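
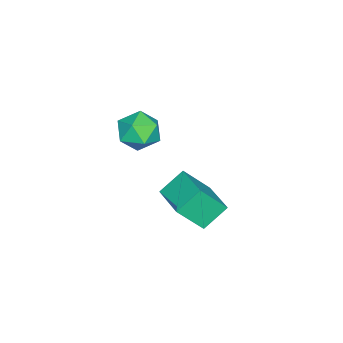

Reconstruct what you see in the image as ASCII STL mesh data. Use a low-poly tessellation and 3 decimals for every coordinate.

solid 
facet normal -0.366 0.533 -0.763
outer loop
vertex -1.062 0.339 -2.357
vertex 0.423 1.818 -2.037
vertex -0.075 -0.432 -3.369
endloop
endfacet
facet normal -0.700 -0.698 -0.151
outer loop
vertex 0.657 -1.498 -1.843
vertex -1.062 0.339 -2.357
vertex -0.075 -0.432 -3.369
endloop
endfacet
facet normal -0.366 0.533 -0.763
outer loop
vertex -0.075 -0.432 -3.369
vertex 0.423 1.818 -2.037
vertex 1.41 1.046 -3.049
endloop
endfacet
facet normal 0.612 -0.479 -0.629
outer loop
vertex 1.41 1.046 -3.049
vertex 0.657 -1.498 -1.843
vertex -0.075 -0.432 -3.369
endloop
endfacet
facet normal -0.613 0.479 0.629
outer loop
vertex -1.062 0.339 -2.357
vertex 1.155 0.752 -0.511
vertex 0.423 1.818 -2.037
endloop
endfacet
facet normal -0.700 -0.698 -0.151
outer loop
vertex -0.33 -0.726 -0.831
vertex -1.062 0.339 -2.357
vertex 0.657 -1.498 -1.843
endloop
endfacet
facet normal -0.613 0.479 0.628
outer loop
vertex -0.33 -0.726 -0.831
vertex 1.155 0.752 -0.511
vertex -1.062 0.339 -2.357
endloop
endfacet
facet normal 0.701 0.697 0.151
outer loop
vertex 0.423 1.818 -2.037
vertex 1.155 0.752 -0.511
vertex 1.41 1.046 -3.049
endloop
endfacet
facet normal 0.613 -0.479 -0.628
outer loop
vertex 2.142 -0.019 -1.523
vertex 0.657 -1.498 -1.843
vertex 1.41 1.046 -3.049
endloop
endfacet
facet normal 0.700 0.698 0.151
outer loop
vertex 1.41 1.046 -3.049
vertex 1.155 0.752 -0.511
vertex 2.142 -0.019 -1.523
endloop
endfacet
facet normal 0.366 -0.533 0.763
outer loop
vertex 2.142 -0.019 -1.523
vertex -0.33 -0.726 -0.831
vertex 0.657 -1.498 -1.843
endloop
endfacet
facet normal 0.366 -0.533 0.763
outer loop
vertex 1.155 0.752 -0.511
vertex -0.33 -0.726 -0.831
vertex 2.142 -0.019 -1.523
endloop
endfacet
facet normal -0.576 0.463 0.674
outer loop
vertex 0.752 -1.522 3.446
vertex 1.23 -2.154 4.289
vertex 1.698 -1.139 3.991
endloop
endfacet
facet normal -0.432 0.893 0.123
outer loop
vertex 0.752 -1.522 3.446
vertex 1.698 -1.139 3.991
vertex 1.606 -1.026 2.844
endloop
endfacet
facet normal -0.667 0.576 -0.472
outer loop
vertex 0.752 -1.522 3.446
vertex 1.606 -1.026 2.844
vertex 1.081 -1.971 2.433
endloop
endfacet
facet normal -0.956 -0.051 -0.288
outer loop
vertex 0.752 -1.522 3.446
vertex 1.081 -1.971 2.433
vertex 0.849 -2.668 3.326
endloop
endfacet
facet normal -0.900 -0.120 0.420
outer loop
vertex 0.752 -1.522 3.446
vertex 0.849 -2.668 3.326
vertex 1.23 -2.154 4.289
endloop
endfacet
facet normal 0.277 0.958 0.072
outer loop
vertex 1.606 -1.026 2.844
vertex 1.698 -1.139 3.991
vertex 2.611 -1.352 3.314
endloop
endfacet
facet normal 0.045 0.262 0.964
outer loop
vertex 1.698 -1.139 3.991
vertex 1.23 -2.154 4.289
vertex 2.379 -2.049 4.207
endloop
endfacet
facet normal -0.480 -0.681 0.553
outer loop
vertex 1.23 -2.154 4.289
vertex 0.849 -2.668 3.326
vertex 1.854 -2.994 3.796
endloop
endfacet
facet normal -0.572 -0.568 -0.592
outer loop
vertex 0.849 -2.668 3.326
vertex 1.081 -1.971 2.433
vertex 1.762 -2.881 2.649
endloop
endfacet
facet normal -0.104 0.445 -0.890
outer loop
vertex 1.081 -1.971 2.433
vertex 1.606 -1.026 2.844
vertex 2.23 -1.866 2.351
endloop
endfacet
facet normal 0.956 0.051 0.288
outer loop
vertex 2.708 -2.498 3.194
vertex 2.611 -1.352 3.314
vertex 2.379 -2.049 4.207
endloop
endfacet
facet normal 0.667 -0.576 0.472
outer loop
vertex 2.708 -2.498 3.194
vertex 2.379 -2.049 4.207
vertex 1.854 -2.994 3.796
endloop
endfacet
facet normal 0.432 -0.893 -0.123
outer loop
vertex 2.708 -2.498 3.194
vertex 1.854 -2.994 3.796
vertex 1.762 -2.881 2.649
endloop
endfacet
facet normal 0.576 -0.463 -0.674
outer loop
vertex 2.708 -2.498 3.194
vertex 1.762 -2.881 2.649
vertex 2.23 -1.866 2.351
endloop
endfacet
facet normal 0.900 0.120 -0.420
outer loop
vertex 2.708 -2.498 3.194
vertex 2.23 -1.866 2.351
vertex 2.611 -1.352 3.314
endloop
endfacet
facet normal 0.572 0.568 0.592
outer loop
vertex 2.379 -2.049 4.207
vertex 2.611 -1.352 3.314
vertex 1.698 -1.139 3.991
endloop
endfacet
facet normal 0.104 -0.445 0.890
outer loop
vertex 1.854 -2.994 3.796
vertex 2.379 -2.049 4.207
vertex 1.23 -2.154 4.289
endloop
endfacet
facet normal -0.277 -0.958 -0.072
outer loop
vertex 1.762 -2.881 2.649
vertex 1.854 -2.994 3.796
vertex 0.849 -2.668 3.326
endloop
endfacet
facet normal -0.045 -0.262 -0.964
outer loop
vertex 2.23 -1.866 2.351
vertex 1.762 -2.881 2.649
vertex 1.081 -1.971 2.433
endloop
endfacet
facet normal 0.480 0.681 -0.553
outer loop
vertex 2.611 -1.352 3.314
vertex 2.23 -1.866 2.351
vertex 1.606 -1.026 2.844
endloop
endfacet

endsolid


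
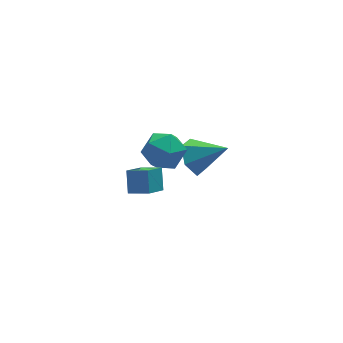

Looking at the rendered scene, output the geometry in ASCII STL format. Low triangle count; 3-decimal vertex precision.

solid 
facet normal -0.192 0.439 0.878
outer loop
vertex 0.855 2.027 0.739
vertex 0.291 1.047 1.106
vertex 1.457 1.169 1.3
endloop
endfacet
facet normal 0.418 0.684 0.598
outer loop
vertex 0.855 2.027 0.739
vertex 1.457 1.169 1.3
vertex 1.932 1.707 0.353
endloop
endfacet
facet normal 0.271 0.962 -0.042
outer loop
vertex 0.855 2.027 0.739
vertex 1.932 1.707 0.353
vertex 1.06 1.918 -0.426
endloop
endfacet
facet normal -0.431 0.888 -0.159
outer loop
vertex 0.855 2.027 0.739
vertex 1.06 1.918 -0.426
vertex 0.046 1.509 0.039
endloop
endfacet
facet normal -0.716 0.565 0.409
outer loop
vertex 0.855 2.027 0.739
vertex 0.046 1.509 0.039
vertex 0.291 1.047 1.106
endloop
endfacet
facet normal 0.855 0.129 0.502
outer loop
vertex 1.932 1.707 0.353
vertex 1.457 1.169 1.3
vertex 2.034 0.531 0.481
endloop
endfacet
facet normal -0.131 -0.268 0.954
outer loop
vertex 1.457 1.169 1.3
vertex 0.291 1.047 1.106
vertex 1.02 0.122 0.946
endloop
endfacet
facet normal -0.978 -0.063 0.197
outer loop
vertex 0.291 1.047 1.106
vertex 0.046 1.509 0.039
vertex 0.148 0.333 0.167
endloop
endfacet
facet normal -0.517 0.460 -0.722
outer loop
vertex 0.046 1.509 0.039
vertex 1.06 1.918 -0.426
vertex 0.623 0.871 -0.78
endloop
endfacet
facet normal 0.617 0.578 -0.534
outer loop
vertex 1.06 1.918 -0.426
vertex 1.932 1.707 0.353
vertex 1.789 0.993 -0.586
endloop
endfacet
facet normal 0.431 -0.888 0.159
outer loop
vertex 1.225 0.013 -0.219
vertex 2.034 0.531 0.481
vertex 1.02 0.122 0.946
endloop
endfacet
facet normal -0.271 -0.962 0.042
outer loop
vertex 1.225 0.013 -0.219
vertex 1.02 0.122 0.946
vertex 0.148 0.333 0.167
endloop
endfacet
facet normal -0.418 -0.684 -0.598
outer loop
vertex 1.225 0.013 -0.219
vertex 0.148 0.333 0.167
vertex 0.623 0.871 -0.78
endloop
endfacet
facet normal 0.192 -0.439 -0.878
outer loop
vertex 1.225 0.013 -0.219
vertex 0.623 0.871 -0.78
vertex 1.789 0.993 -0.586
endloop
endfacet
facet normal 0.716 -0.565 -0.409
outer loop
vertex 1.225 0.013 -0.219
vertex 1.789 0.993 -0.586
vertex 2.034 0.531 0.481
endloop
endfacet
facet normal 0.517 -0.460 0.722
outer loop
vertex 1.02 0.122 0.946
vertex 2.034 0.531 0.481
vertex 1.457 1.169 1.3
endloop
endfacet
facet normal -0.617 -0.578 0.534
outer loop
vertex 0.148 0.333 0.167
vertex 1.02 0.122 0.946
vertex 0.291 1.047 1.106
endloop
endfacet
facet normal -0.855 -0.129 -0.502
outer loop
vertex 0.623 0.871 -0.78
vertex 0.148 0.333 0.167
vertex 0.046 1.509 0.039
endloop
endfacet
facet normal 0.131 0.268 -0.954
outer loop
vertex 1.789 0.993 -0.586
vertex 0.623 0.871 -0.78
vertex 1.06 1.918 -0.426
endloop
endfacet
facet normal 0.978 0.063 -0.197
outer loop
vertex 2.034 0.531 0.481
vertex 1.789 0.993 -0.586
vertex 1.932 1.707 0.353
endloop
endfacet
facet normal -0.714 0.604 -0.353
outer loop
vertex -2.322 -3.563 4.573
vertex -1.46 -2.957 3.865
vertex -2.518 -4.303 3.702
endloop
endfacet
facet normal -0.678 -0.478 0.558
outer loop
vertex -1.76 -4.943 4.075
vertex -2.322 -3.563 4.573
vertex -2.518 -4.303 3.702
endloop
endfacet
facet normal -0.715 0.604 -0.352
outer loop
vertex -2.518 -4.303 3.702
vertex -1.46 -2.957 3.865
vertex -1.656 -3.697 2.993
endloop
endfacet
facet normal -0.169 -0.638 -0.751
outer loop
vertex -1.656 -3.697 2.993
vertex -1.76 -4.943 4.075
vertex -2.518 -4.303 3.702
endloop
endfacet
facet normal 0.169 0.638 0.751
outer loop
vertex -2.322 -3.563 4.573
vertex -0.702 -3.597 4.238
vertex -1.46 -2.957 3.865
endloop
endfacet
facet normal -0.679 -0.478 0.558
outer loop
vertex -1.564 -4.203 4.947
vertex -2.322 -3.563 4.573
vertex -1.76 -4.943 4.075
endloop
endfacet
facet normal 0.169 0.639 0.751
outer loop
vertex -1.564 -4.203 4.947
vertex -0.702 -3.597 4.238
vertex -2.322 -3.563 4.573
endloop
endfacet
facet normal 0.678 0.478 -0.558
outer loop
vertex -1.46 -2.957 3.865
vertex -0.702 -3.597 4.238
vertex -1.656 -3.697 2.993
endloop
endfacet
facet normal -0.168 -0.638 -0.751
outer loop
vertex -0.898 -4.337 3.367
vertex -1.76 -4.943 4.075
vertex -1.656 -3.697 2.993
endloop
endfacet
facet normal 0.679 0.477 -0.558
outer loop
vertex -1.656 -3.697 2.993
vertex -0.702 -3.597 4.238
vertex -0.898 -4.337 3.367
endloop
endfacet
facet normal 0.714 -0.604 0.352
outer loop
vertex -0.898 -4.337 3.367
vertex -1.564 -4.203 4.947
vertex -1.76 -4.943 4.075
endloop
endfacet
facet normal 0.715 -0.604 0.352
outer loop
vertex -0.702 -3.597 4.238
vertex -1.564 -4.203 4.947
vertex -0.898 -4.337 3.367
endloop
endfacet
facet normal -0.715 0.434 -0.548
outer loop
vertex 3.414 1.618 -2.656
vertex 2.855 1.844 -1.748
vertex 3.583 2.559 -2.132
endloop
endfacet
facet normal 0.922 0.049 -0.385
outer loop
vertex 3.414 1.618 -2.656
vertex 3.583 2.559 -2.132
vertex 4.285 0.976 -0.652
endloop
endfacet
facet normal -0.715 0.434 -0.548
outer loop
vertex 3.583 2.559 -2.132
vertex 2.855 1.844 -1.748
vertex 3.024 2.785 -1.223
endloop
endfacet
facet normal 0.735 0.607 0.301
outer loop
vertex 3.583 2.559 -2.132
vertex 3.024 2.785 -1.223
vertex 4.285 0.976 -0.652
endloop
endfacet
facet normal -0.715 0.434 -0.548
outer loop
vertex 3.024 2.785 -1.223
vertex 2.855 1.844 -1.748
vertex 2.296 2.07 -0.84
endloop
endfacet
facet normal 0.118 0.373 0.920
outer loop
vertex 3.024 2.785 -1.223
vertex 2.296 2.07 -0.84
vertex 4.285 0.976 -0.652
endloop
endfacet
facet normal -0.715 0.434 -0.548
outer loop
vertex 2.296 2.07 -0.84
vertex 2.855 1.844 -1.748
vertex 2.127 1.129 -1.364
endloop
endfacet
facet normal -0.311 -0.419 0.853
outer loop
vertex 2.296 2.07 -0.84
vertex 2.127 1.129 -1.364
vertex 4.285 0.976 -0.652
endloop
endfacet
facet normal -0.715 0.434 -0.548
outer loop
vertex 2.127 1.129 -1.364
vertex 2.855 1.844 -1.748
vertex 2.686 0.904 -2.272
endloop
endfacet
facet normal -0.124 -0.978 0.166
outer loop
vertex 2.127 1.129 -1.364
vertex 2.686 0.904 -2.272
vertex 4.285 0.976 -0.652
endloop
endfacet
facet normal -0.715 0.434 -0.548
outer loop
vertex 2.686 0.904 -2.272
vertex 2.855 1.844 -1.748
vertex 3.414 1.618 -2.656
endloop
endfacet
facet normal 0.492 -0.744 -0.452
outer loop
vertex 2.686 0.904 -2.272
vertex 3.414 1.618 -2.656
vertex 4.285 0.976 -0.652
endloop
endfacet

endsolid


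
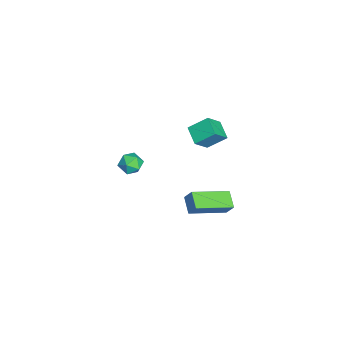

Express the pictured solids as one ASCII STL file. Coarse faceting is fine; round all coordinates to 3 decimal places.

solid 
facet normal -0.269 -0.463 -0.845
outer loop
vertex 3.163 2.5 4.222
vertex 2.306 4.322 3.497
vertex 4.039 2.748 3.807
endloop
endfacet
facet normal 0.401 -0.851 0.338
outer loop
vertex 4.254 3.118 4.483
vertex 3.163 2.5 4.222
vertex 4.039 2.748 3.807
endloop
endfacet
facet normal -0.269 -0.462 -0.845
outer loop
vertex 4.039 2.748 3.807
vertex 2.306 4.322 3.497
vertex 3.181 4.57 3.083
endloop
endfacet
facet normal 0.876 0.248 -0.414
outer loop
vertex 3.181 4.57 3.083
vertex 4.254 3.118 4.483
vertex 4.039 2.748 3.807
endloop
endfacet
facet normal -0.876 -0.247 0.414
outer loop
vertex 3.163 2.5 4.222
vertex 2.521 4.692 4.173
vertex 2.306 4.322 3.497
endloop
endfacet
facet normal 0.401 -0.851 0.338
outer loop
vertex 3.379 2.87 4.897
vertex 3.163 2.5 4.222
vertex 4.254 3.118 4.483
endloop
endfacet
facet normal -0.875 -0.247 0.416
outer loop
vertex 3.379 2.87 4.897
vertex 2.521 4.692 4.173
vertex 3.163 2.5 4.222
endloop
endfacet
facet normal -0.401 0.851 -0.338
outer loop
vertex 2.306 4.322 3.497
vertex 2.521 4.692 4.173
vertex 3.181 4.57 3.083
endloop
endfacet
facet normal 0.876 0.247 -0.415
outer loop
vertex 3.397 4.94 3.758
vertex 4.254 3.118 4.483
vertex 3.181 4.57 3.083
endloop
endfacet
facet normal -0.401 0.851 -0.338
outer loop
vertex 3.181 4.57 3.083
vertex 2.521 4.692 4.173
vertex 3.397 4.94 3.758
endloop
endfacet
facet normal 0.269 0.463 0.845
outer loop
vertex 3.397 4.94 3.758
vertex 3.379 2.87 4.897
vertex 4.254 3.118 4.483
endloop
endfacet
facet normal 0.269 0.462 0.845
outer loop
vertex 2.521 4.692 4.173
vertex 3.379 2.87 4.897
vertex 3.397 4.94 3.758
endloop
endfacet
facet normal -0.391 0.064 0.918
outer loop
vertex -1.123 -0.267 3.459
vertex -0.664 -0.779 3.69
vertex -0.474 -0.08 3.722
endloop
endfacet
facet normal -0.434 0.690 0.580
outer loop
vertex -1.123 -0.267 3.459
vertex -0.474 -0.08 3.722
vertex -0.735 0.252 3.132
endloop
endfacet
facet normal -0.807 0.591 -0.019
outer loop
vertex -1.123 -0.267 3.459
vertex -0.735 0.252 3.132
vertex -1.088 -0.243 2.735
endloop
endfacet
facet normal -0.994 -0.096 -0.051
outer loop
vertex -1.123 -0.267 3.459
vertex -1.088 -0.243 2.735
vertex -1.044 -0.88 3.08
endloop
endfacet
facet normal -0.737 -0.422 0.529
outer loop
vertex -1.123 -0.267 3.459
vertex -1.044 -0.88 3.08
vertex -0.664 -0.779 3.69
endloop
endfacet
facet normal 0.228 0.888 0.399
outer loop
vertex -0.735 0.252 3.132
vertex -0.474 -0.08 3.722
vertex -0.036 0.06 3.16
endloop
endfacet
facet normal 0.298 -0.124 0.946
outer loop
vertex -0.474 -0.08 3.722
vertex -0.664 -0.779 3.69
vertex 0.008 -0.577 3.505
endloop
endfacet
facet normal -0.263 -0.912 0.315
outer loop
vertex -0.664 -0.779 3.69
vertex -1.044 -0.88 3.08
vertex -0.345 -1.072 3.108
endloop
endfacet
facet normal -0.679 -0.385 -0.625
outer loop
vertex -1.044 -0.88 3.08
vertex -1.088 -0.243 2.735
vertex -0.606 -0.74 2.518
endloop
endfacet
facet normal -0.377 0.728 -0.573
outer loop
vertex -1.088 -0.243 2.735
vertex -0.735 0.252 3.132
vertex -0.416 -0.041 2.55
endloop
endfacet
facet normal 0.994 0.096 0.051
outer loop
vertex 0.043 -0.553 2.781
vertex -0.036 0.06 3.16
vertex 0.008 -0.577 3.505
endloop
endfacet
facet normal 0.807 -0.591 0.019
outer loop
vertex 0.043 -0.553 2.781
vertex 0.008 -0.577 3.505
vertex -0.345 -1.072 3.108
endloop
endfacet
facet normal 0.434 -0.690 -0.580
outer loop
vertex 0.043 -0.553 2.781
vertex -0.345 -1.072 3.108
vertex -0.606 -0.74 2.518
endloop
endfacet
facet normal 0.391 -0.064 -0.918
outer loop
vertex 0.043 -0.553 2.781
vertex -0.606 -0.74 2.518
vertex -0.416 -0.041 2.55
endloop
endfacet
facet normal 0.737 0.422 -0.529
outer loop
vertex 0.043 -0.553 2.781
vertex -0.416 -0.041 2.55
vertex -0.036 0.06 3.16
endloop
endfacet
facet normal 0.679 0.385 0.625
outer loop
vertex 0.008 -0.577 3.505
vertex -0.036 0.06 3.16
vertex -0.474 -0.08 3.722
endloop
endfacet
facet normal 0.377 -0.728 0.573
outer loop
vertex -0.345 -1.072 3.108
vertex 0.008 -0.577 3.505
vertex -0.664 -0.779 3.69
endloop
endfacet
facet normal -0.228 -0.888 -0.399
outer loop
vertex -0.606 -0.74 2.518
vertex -0.345 -1.072 3.108
vertex -1.044 -0.88 3.08
endloop
endfacet
facet normal -0.298 0.124 -0.946
outer loop
vertex -0.416 -0.041 2.55
vertex -0.606 -0.74 2.518
vertex -1.088 -0.243 2.735
endloop
endfacet
facet normal 0.263 0.912 -0.315
outer loop
vertex -0.036 0.06 3.16
vertex -0.416 -0.041 2.55
vertex -0.735 0.252 3.132
endloop
endfacet
facet normal -0.509 0.475 -0.718
outer loop
vertex -4.106 2.985 2.529
vertex -4.221 4.026 3.299
vertex -3.13 3.401 2.113
endloop
endfacet
facet normal 0.089 -0.801 -0.592
outer loop
vertex -2.459 2.774 3.061
vertex -4.106 2.985 2.529
vertex -3.13 3.401 2.113
endloop
endfacet
facet normal -0.509 0.475 -0.718
outer loop
vertex -3.13 3.401 2.113
vertex -4.221 4.026 3.299
vertex -3.245 4.442 2.883
endloop
endfacet
facet normal 0.857 0.365 -0.365
outer loop
vertex -3.245 4.442 2.883
vertex -2.459 2.774 3.061
vertex -3.13 3.401 2.113
endloop
endfacet
facet normal -0.857 -0.365 0.365
outer loop
vertex -4.106 2.985 2.529
vertex -3.55 3.399 4.247
vertex -4.221 4.026 3.299
endloop
endfacet
facet normal 0.089 -0.801 -0.592
outer loop
vertex -3.435 2.358 3.477
vertex -4.106 2.985 2.529
vertex -2.459 2.774 3.061
endloop
endfacet
facet normal -0.857 -0.365 0.365
outer loop
vertex -3.435 2.358 3.477
vertex -3.55 3.399 4.247
vertex -4.106 2.985 2.529
endloop
endfacet
facet normal -0.089 0.801 0.592
outer loop
vertex -4.221 4.026 3.299
vertex -3.55 3.399 4.247
vertex -3.245 4.442 2.883
endloop
endfacet
facet normal 0.857 0.365 -0.365
outer loop
vertex -2.574 3.815 3.831
vertex -2.459 2.774 3.061
vertex -3.245 4.442 2.883
endloop
endfacet
facet normal -0.089 0.801 0.592
outer loop
vertex -3.245 4.442 2.883
vertex -3.55 3.399 4.247
vertex -2.574 3.815 3.831
endloop
endfacet
facet normal 0.509 -0.475 0.718
outer loop
vertex -2.574 3.815 3.831
vertex -3.435 2.358 3.477
vertex -2.459 2.774 3.061
endloop
endfacet
facet normal 0.509 -0.475 0.718
outer loop
vertex -3.55 3.399 4.247
vertex -3.435 2.358 3.477
vertex -2.574 3.815 3.831
endloop
endfacet

endsolid


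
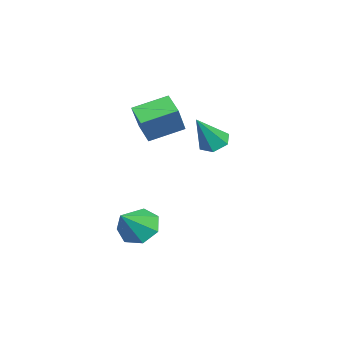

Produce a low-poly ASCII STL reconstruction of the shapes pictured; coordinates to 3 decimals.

solid 
facet normal -0.563 0.102 -0.820
outer loop
vertex -3.915 -3.347 2.035
vertex -4.514 -1.761 2.642
vertex -3.007 -2.792 1.481
endloop
endfacet
facet normal 0.333 -0.881 -0.337
outer loop
vertex -1.966 -2.979 2.998
vertex -3.915 -3.347 2.035
vertex -3.007 -2.792 1.481
endloop
endfacet
facet normal -0.563 0.101 -0.820
outer loop
vertex -3.007 -2.792 1.481
vertex -4.514 -1.761 2.642
vertex -3.606 -1.206 2.087
endloop
endfacet
facet normal 0.757 0.462 -0.462
outer loop
vertex -3.606 -1.206 2.087
vertex -1.966 -2.979 2.998
vertex -3.007 -2.792 1.481
endloop
endfacet
facet normal -0.757 -0.463 0.462
outer loop
vertex -3.915 -3.347 2.035
vertex -3.473 -1.948 4.159
vertex -4.514 -1.761 2.642
endloop
endfacet
facet normal 0.333 -0.881 -0.337
outer loop
vertex -2.874 -3.534 3.553
vertex -3.915 -3.347 2.035
vertex -1.966 -2.979 2.998
endloop
endfacet
facet normal -0.757 -0.462 0.462
outer loop
vertex -2.874 -3.534 3.553
vertex -3.473 -1.948 4.159
vertex -3.915 -3.347 2.035
endloop
endfacet
facet normal -0.333 0.881 0.337
outer loop
vertex -4.514 -1.761 2.642
vertex -3.473 -1.948 4.159
vertex -3.606 -1.206 2.087
endloop
endfacet
facet normal 0.757 0.463 -0.462
outer loop
vertex -2.565 -1.393 3.605
vertex -1.966 -2.979 2.998
vertex -3.606 -1.206 2.087
endloop
endfacet
facet normal -0.333 0.881 0.337
outer loop
vertex -3.606 -1.206 2.087
vertex -3.473 -1.948 4.159
vertex -2.565 -1.393 3.605
endloop
endfacet
facet normal 0.563 -0.101 0.820
outer loop
vertex -2.565 -1.393 3.605
vertex -2.874 -3.534 3.553
vertex -1.966 -2.979 2.998
endloop
endfacet
facet normal 0.562 -0.101 0.821
outer loop
vertex -3.473 -1.948 4.159
vertex -2.874 -3.534 3.553
vertex -2.565 -1.393 3.605
endloop
endfacet
facet normal -0.663 0.342 -0.666
outer loop
vertex 2.077 -3.131 -2.415
vertex 1.61 -2.591 -1.673
vertex 2.38 -2.299 -2.29
endloop
endfacet
facet normal 0.900 -0.277 -0.335
outer loop
vertex 2.077 -3.131 -2.415
vertex 2.38 -2.299 -2.29
vertex 2.77 -3.189 -0.507
endloop
endfacet
facet normal -0.663 0.341 -0.666
outer loop
vertex 2.38 -2.299 -2.29
vertex 1.61 -2.591 -1.673
vertex 2.102 -1.687 -1.7
endloop
endfacet
facet normal 0.912 0.410 0.005
outer loop
vertex 2.38 -2.299 -2.29
vertex 2.102 -1.687 -1.7
vertex 2.77 -3.189 -0.507
endloop
endfacet
facet normal -0.664 0.341 -0.666
outer loop
vertex 2.102 -1.687 -1.7
vertex 1.61 -2.591 -1.673
vertex 1.454 -1.757 -1.09
endloop
endfacet
facet normal 0.471 0.668 0.577
outer loop
vertex 2.102 -1.687 -1.7
vertex 1.454 -1.757 -1.09
vertex 2.77 -3.189 -0.507
endloop
endfacet
facet normal -0.663 0.341 -0.666
outer loop
vertex 1.454 -1.757 -1.09
vertex 1.61 -2.591 -1.673
vertex 0.922 -2.455 -0.918
endloop
endfacet
facet normal -0.091 0.303 0.949
outer loop
vertex 1.454 -1.757 -1.09
vertex 0.922 -2.455 -0.918
vertex 2.77 -3.189 -0.507
endloop
endfacet
facet normal -0.663 0.341 -0.666
outer loop
vertex 0.922 -2.455 -0.918
vertex 1.61 -2.591 -1.673
vertex 0.908 -3.255 -1.314
endloop
endfacet
facet normal -0.350 -0.411 0.842
outer loop
vertex 0.922 -2.455 -0.918
vertex 0.908 -3.255 -1.314
vertex 2.77 -3.189 -0.507
endloop
endfacet
facet normal -0.664 0.342 -0.666
outer loop
vertex 0.908 -3.255 -1.314
vertex 1.61 -2.591 -1.673
vertex 1.422 -3.556 -1.981
endloop
endfacet
facet normal -0.112 -0.935 0.336
outer loop
vertex 0.908 -3.255 -1.314
vertex 1.422 -3.556 -1.981
vertex 2.77 -3.189 -0.507
endloop
endfacet
facet normal -0.663 0.342 -0.666
outer loop
vertex 1.422 -3.556 -1.981
vertex 1.61 -2.591 -1.673
vertex 2.077 -3.131 -2.415
endloop
endfacet
facet normal 0.444 -0.876 -0.188
outer loop
vertex 1.422 -3.556 -1.981
vertex 2.077 -3.131 -2.415
vertex 2.77 -3.189 -0.507
endloop
endfacet
facet normal -0.421 0.365 -0.830
outer loop
vertex -0.377 0.372 2.067
vertex -1.058 0.353 2.404
vertex -0.624 0.975 2.457
endloop
endfacet
facet normal 0.937 0.343 0.063
outer loop
vertex -0.377 0.372 2.067
vertex -0.624 0.975 2.457
vertex -0.242 -0.353 4.016
endloop
endfacet
facet normal -0.420 0.364 -0.831
outer loop
vertex -0.624 0.975 2.457
vertex -1.058 0.353 2.404
vertex -1.306 0.957 2.794
endloop
endfacet
facet normal 0.269 0.765 0.585
outer loop
vertex -0.624 0.975 2.457
vertex -1.306 0.957 2.794
vertex -0.242 -0.353 4.016
endloop
endfacet
facet normal -0.421 0.364 -0.831
outer loop
vertex -1.306 0.957 2.794
vertex -1.058 0.353 2.404
vertex -1.739 0.335 2.741
endloop
endfacet
facet normal -0.533 0.304 0.790
outer loop
vertex -1.306 0.957 2.794
vertex -1.739 0.335 2.741
vertex -0.242 -0.353 4.016
endloop
endfacet
facet normal -0.421 0.364 -0.831
outer loop
vertex -1.739 0.335 2.741
vertex -1.058 0.353 2.404
vertex -1.492 -0.269 2.351
endloop
endfacet
facet normal -0.667 -0.577 0.471
outer loop
vertex -1.739 0.335 2.741
vertex -1.492 -0.269 2.351
vertex -0.242 -0.353 4.016
endloop
endfacet
facet normal -0.421 0.364 -0.831
outer loop
vertex -1.492 -0.269 2.351
vertex -1.058 0.353 2.404
vertex -0.81 -0.25 2.014
endloop
endfacet
facet normal 0.002 -0.999 -0.052
outer loop
vertex -1.492 -0.269 2.351
vertex -0.81 -0.25 2.014
vertex -0.242 -0.353 4.016
endloop
endfacet
facet normal -0.421 0.364 -0.831
outer loop
vertex -0.81 -0.25 2.014
vertex -1.058 0.353 2.404
vertex -0.377 0.372 2.067
endloop
endfacet
facet normal 0.804 -0.538 -0.256
outer loop
vertex -0.81 -0.25 2.014
vertex -0.377 0.372 2.067
vertex -0.242 -0.353 4.016
endloop
endfacet

endsolid


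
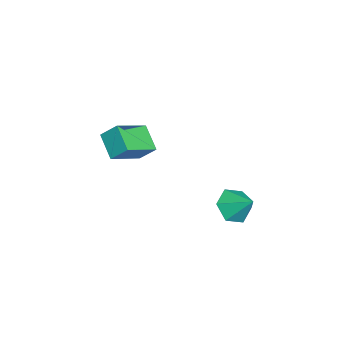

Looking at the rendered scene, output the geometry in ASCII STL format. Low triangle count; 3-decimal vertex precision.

solid 
facet normal -0.417 -0.647 -0.638
outer loop
vertex 3.865 3.509 -0.763
vertex 3.417 3.005 0.041
vertex 2.911 3.795 -0.43
endloop
endfacet
facet normal 0.189 0.944 -0.269
outer loop
vertex 3.865 3.509 -0.763
vertex 2.911 3.795 -0.43
vertex 4.043 3.975 0.999
endloop
endfacet
facet normal -0.417 -0.647 -0.638
outer loop
vertex 2.911 3.795 -0.43
vertex 3.417 3.005 0.041
vertex 2.463 3.29 0.375
endloop
endfacet
facet normal -0.470 0.842 0.266
outer loop
vertex 2.911 3.795 -0.43
vertex 2.463 3.29 0.375
vertex 4.043 3.975 0.999
endloop
endfacet
facet normal -0.417 -0.647 -0.638
outer loop
vertex 2.463 3.29 0.375
vertex 3.417 3.005 0.041
vertex 2.969 2.5 0.846
endloop
endfacet
facet normal -0.443 0.233 0.866
outer loop
vertex 2.463 3.29 0.375
vertex 2.969 2.5 0.846
vertex 4.043 3.975 0.999
endloop
endfacet
facet normal -0.417 -0.647 -0.638
outer loop
vertex 2.969 2.5 0.846
vertex 3.417 3.005 0.041
vertex 3.923 2.214 0.513
endloop
endfacet
facet normal 0.243 -0.273 0.931
outer loop
vertex 2.969 2.5 0.846
vertex 3.923 2.214 0.513
vertex 4.043 3.975 0.999
endloop
endfacet
facet normal -0.417 -0.647 -0.638
outer loop
vertex 3.923 2.214 0.513
vertex 3.417 3.005 0.041
vertex 4.371 2.719 -0.292
endloop
endfacet
facet normal 0.903 -0.171 0.395
outer loop
vertex 3.923 2.214 0.513
vertex 4.371 2.719 -0.292
vertex 4.043 3.975 0.999
endloop
endfacet
facet normal -0.417 -0.647 -0.638
outer loop
vertex 4.371 2.719 -0.292
vertex 3.417 3.005 0.041
vertex 3.865 3.509 -0.763
endloop
endfacet
facet normal 0.875 0.439 -0.204
outer loop
vertex 4.371 2.719 -0.292
vertex 3.865 3.509 -0.763
vertex 4.043 3.975 0.999
endloop
endfacet
facet normal -0.716 -0.438 0.544
outer loop
vertex -0.913 -3.364 1.975
vertex -2.396 -2.149 1.002
vertex -1.051 -4.245 1.085
endloop
endfacet
facet normal 0.690 -0.565 0.453
outer loop
vertex 0.116 -3.531 0.198
vertex -0.913 -3.364 1.975
vertex -1.051 -4.245 1.085
endloop
endfacet
facet normal -0.716 -0.438 0.543
outer loop
vertex -1.051 -4.245 1.085
vertex -2.396 -2.149 1.002
vertex -2.533 -3.03 0.111
endloop
endfacet
facet normal -0.109 -0.699 -0.706
outer loop
vertex -2.533 -3.03 0.111
vertex 0.116 -3.531 0.198
vertex -1.051 -4.245 1.085
endloop
endfacet
facet normal 0.109 0.699 0.707
outer loop
vertex -0.913 -3.364 1.975
vertex -1.229 -1.435 0.115
vertex -2.396 -2.149 1.002
endloop
endfacet
facet normal 0.690 -0.565 0.453
outer loop
vertex 0.253 -2.65 1.089
vertex -0.913 -3.364 1.975
vertex 0.116 -3.531 0.198
endloop
endfacet
facet normal 0.109 0.699 0.707
outer loop
vertex 0.253 -2.65 1.089
vertex -1.229 -1.435 0.115
vertex -0.913 -3.364 1.975
endloop
endfacet
facet normal -0.690 0.565 -0.453
outer loop
vertex -2.396 -2.149 1.002
vertex -1.229 -1.435 0.115
vertex -2.533 -3.03 0.111
endloop
endfacet
facet normal -0.109 -0.699 -0.707
outer loop
vertex -1.367 -2.316 -0.775
vertex 0.116 -3.531 0.198
vertex -2.533 -3.03 0.111
endloop
endfacet
facet normal -0.690 0.565 -0.452
outer loop
vertex -2.533 -3.03 0.111
vertex -1.229 -1.435 0.115
vertex -1.367 -2.316 -0.775
endloop
endfacet
facet normal 0.716 0.438 -0.544
outer loop
vertex -1.367 -2.316 -0.775
vertex 0.253 -2.65 1.089
vertex 0.116 -3.531 0.198
endloop
endfacet
facet normal 0.716 0.437 -0.544
outer loop
vertex -1.229 -1.435 0.115
vertex 0.253 -2.65 1.089
vertex -1.367 -2.316 -0.775
endloop
endfacet

endsolid


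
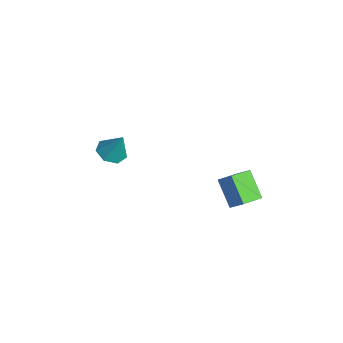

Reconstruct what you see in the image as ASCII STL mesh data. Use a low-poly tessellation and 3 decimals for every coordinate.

solid 
facet normal -0.719 -0.061 0.693
outer loop
vertex 1.736 0.737 -1.027
vertex 1.374 1.802 -1.309
vertex 1.146 0.365 -1.672
endloop
endfacet
facet normal 0.312 -0.918 0.244
outer loop
vertex 2.246 0.458 -2.731
vertex 1.736 0.737 -1.027
vertex 1.146 0.365 -1.672
endloop
endfacet
facet normal -0.719 -0.061 0.693
outer loop
vertex 1.146 0.365 -1.672
vertex 1.374 1.802 -1.309
vertex 0.784 1.431 -1.954
endloop
endfacet
facet normal -0.621 -0.391 -0.679
outer loop
vertex 0.784 1.431 -1.954
vertex 2.246 0.458 -2.731
vertex 1.146 0.365 -1.672
endloop
endfacet
facet normal 0.621 0.391 0.679
outer loop
vertex 1.736 0.737 -1.027
vertex 2.474 1.895 -2.368
vertex 1.374 1.802 -1.309
endloop
endfacet
facet normal 0.311 -0.919 0.244
outer loop
vertex 2.836 0.829 -2.086
vertex 1.736 0.737 -1.027
vertex 2.246 0.458 -2.731
endloop
endfacet
facet normal 0.621 0.391 0.679
outer loop
vertex 2.836 0.829 -2.086
vertex 2.474 1.895 -2.368
vertex 1.736 0.737 -1.027
endloop
endfacet
facet normal -0.312 0.919 -0.243
outer loop
vertex 1.374 1.802 -1.309
vertex 2.474 1.895 -2.368
vertex 0.784 1.431 -1.954
endloop
endfacet
facet normal -0.621 -0.391 -0.679
outer loop
vertex 1.884 1.523 -3.013
vertex 2.246 0.458 -2.731
vertex 0.784 1.431 -1.954
endloop
endfacet
facet normal -0.312 0.918 -0.244
outer loop
vertex 0.784 1.431 -1.954
vertex 2.474 1.895 -2.368
vertex 1.884 1.523 -3.013
endloop
endfacet
facet normal 0.719 0.061 -0.693
outer loop
vertex 1.884 1.523 -3.013
vertex 2.836 0.829 -2.086
vertex 2.246 0.458 -2.731
endloop
endfacet
facet normal 0.719 0.061 -0.693
outer loop
vertex 2.474 1.895 -2.368
vertex 2.836 0.829 -2.086
vertex 1.884 1.523 -3.013
endloop
endfacet
facet normal -0.351 -0.259 -0.900
outer loop
vertex -3.537 -2.056 -3.18
vertex -3.926 -2.649 -2.857
vertex -4.167 -1.917 -2.974
endloop
endfacet
facet normal 0.248 0.963 0.108
outer loop
vertex -3.537 -2.056 -3.18
vertex -4.167 -1.917 -2.974
vertex -3.414 -2.271 -1.543
endloop
endfacet
facet normal -0.351 -0.259 -0.900
outer loop
vertex -4.167 -1.917 -2.974
vertex -3.926 -2.649 -2.857
vertex -4.615 -2.33 -2.68
endloop
endfacet
facet normal -0.444 0.787 0.428
outer loop
vertex -4.167 -1.917 -2.974
vertex -4.615 -2.33 -2.68
vertex -3.414 -2.271 -1.543
endloop
endfacet
facet normal -0.351 -0.259 -0.900
outer loop
vertex -4.615 -2.33 -2.68
vertex -3.926 -2.649 -2.857
vertex -4.545 -2.984 -2.519
endloop
endfacet
facet normal -0.686 0.104 0.720
outer loop
vertex -4.615 -2.33 -2.68
vertex -4.545 -2.984 -2.519
vertex -3.414 -2.271 -1.543
endloop
endfacet
facet normal -0.351 -0.260 -0.900
outer loop
vertex -4.545 -2.984 -2.519
vertex -3.926 -2.649 -2.857
vertex -4.008 -3.386 -2.612
endloop
endfacet
facet normal -0.297 -0.574 0.763
outer loop
vertex -4.545 -2.984 -2.519
vertex -4.008 -3.386 -2.612
vertex -3.414 -2.271 -1.543
endloop
endfacet
facet normal -0.352 -0.260 -0.899
outer loop
vertex -4.008 -3.386 -2.612
vertex -3.926 -2.649 -2.857
vertex -3.41 -3.233 -2.89
endloop
endfacet
facet normal 0.432 -0.733 0.525
outer loop
vertex -4.008 -3.386 -2.612
vertex -3.41 -3.233 -2.89
vertex -3.414 -2.271 -1.543
endloop
endfacet
facet normal -0.350 -0.259 -0.900
outer loop
vertex -3.41 -3.233 -2.89
vertex -3.926 -2.649 -2.857
vertex -3.2 -2.641 -3.142
endloop
endfacet
facet normal 0.948 -0.257 0.186
outer loop
vertex -3.41 -3.233 -2.89
vertex -3.2 -2.641 -3.142
vertex -3.414 -2.271 -1.543
endloop
endfacet
facet normal -0.350 -0.260 -0.900
outer loop
vertex -3.2 -2.641 -3.142
vertex -3.926 -2.649 -2.857
vertex -3.537 -2.056 -3.18
endloop
endfacet
facet normal 0.866 0.499 0.000
outer loop
vertex -3.2 -2.641 -3.142
vertex -3.537 -2.056 -3.18
vertex -3.414 -2.271 -1.543
endloop
endfacet

endsolid


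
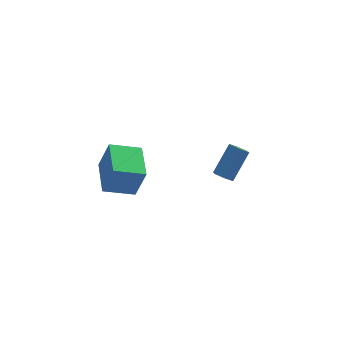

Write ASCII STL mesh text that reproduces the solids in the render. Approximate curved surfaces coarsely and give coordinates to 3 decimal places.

solid 
facet normal -0.618 -0.349 -0.704
outer loop
vertex 3.627 0.408 -3.641
vertex 3.282 0.946 -3.605
vertex 3.772 0.906 -4.015
endloop
endfacet
facet normal 0.753 -0.521 -0.402
outer loop
vertex 3.627 0.408 -3.641
vertex 3.772 0.906 -4.015
vertex 4.882 1.116 -2.211
endloop
endfacet
facet normal 0.753 -0.521 -0.402
outer loop
vertex 4.882 1.116 -2.211
vertex 3.772 0.906 -4.015
vertex 5.027 1.615 -2.586
endloop
endfacet
facet normal 0.619 0.349 0.704
outer loop
vertex 4.882 1.116 -2.211
vertex 5.027 1.615 -2.586
vertex 4.538 1.654 -2.175
endloop
endfacet
facet normal -0.618 -0.349 -0.704
outer loop
vertex 3.772 0.906 -4.015
vertex 3.282 0.946 -3.605
vertex 3.427 1.444 -3.979
endloop
endfacet
facet normal 0.572 0.414 -0.708
outer loop
vertex 3.772 0.906 -4.015
vertex 3.427 1.444 -3.979
vertex 5.027 1.615 -2.586
endloop
endfacet
facet normal 0.572 0.414 -0.708
outer loop
vertex 5.027 1.615 -2.586
vertex 3.427 1.444 -3.979
vertex 4.682 2.153 -2.55
endloop
endfacet
facet normal 0.619 0.350 0.703
outer loop
vertex 5.027 1.615 -2.586
vertex 4.682 2.153 -2.55
vertex 4.538 1.654 -2.175
endloop
endfacet
facet normal -0.619 -0.349 -0.704
outer loop
vertex 3.427 1.444 -3.979
vertex 3.282 0.946 -3.605
vertex 2.938 1.484 -3.569
endloop
endfacet
facet normal -0.180 0.935 -0.306
outer loop
vertex 3.427 1.444 -3.979
vertex 2.938 1.484 -3.569
vertex 4.682 2.153 -2.55
endloop
endfacet
facet normal -0.181 0.935 -0.304
outer loop
vertex 4.682 2.153 -2.55
vertex 2.938 1.484 -3.569
vertex 4.193 2.192 -2.139
endloop
endfacet
facet normal 0.619 0.350 0.703
outer loop
vertex 4.682 2.153 -2.55
vertex 4.193 2.192 -2.139
vertex 4.538 1.654 -2.175
endloop
endfacet
facet normal -0.619 -0.349 -0.704
outer loop
vertex 2.938 1.484 -3.569
vertex 3.282 0.946 -3.605
vertex 2.793 0.985 -3.194
endloop
endfacet
facet normal -0.753 0.521 0.402
outer loop
vertex 2.938 1.484 -3.569
vertex 2.793 0.985 -3.194
vertex 4.193 2.192 -2.139
endloop
endfacet
facet normal -0.753 0.521 0.402
outer loop
vertex 4.193 2.192 -2.139
vertex 2.793 0.985 -3.194
vertex 4.048 1.694 -1.765
endloop
endfacet
facet normal 0.618 0.349 0.704
outer loop
vertex 4.193 2.192 -2.139
vertex 4.048 1.694 -1.765
vertex 4.538 1.654 -2.175
endloop
endfacet
facet normal -0.619 -0.350 -0.703
outer loop
vertex 2.793 0.985 -3.194
vertex 3.282 0.946 -3.605
vertex 3.138 0.447 -3.23
endloop
endfacet
facet normal -0.572 -0.414 0.708
outer loop
vertex 2.793 0.985 -3.194
vertex 3.138 0.447 -3.23
vertex 4.048 1.694 -1.765
endloop
endfacet
facet normal -0.572 -0.414 0.708
outer loop
vertex 4.048 1.694 -1.765
vertex 3.138 0.447 -3.23
vertex 4.393 1.156 -1.801
endloop
endfacet
facet normal 0.618 0.349 0.704
outer loop
vertex 4.048 1.694 -1.765
vertex 4.393 1.156 -1.801
vertex 4.538 1.654 -2.175
endloop
endfacet
facet normal -0.619 -0.350 -0.703
outer loop
vertex 3.138 0.447 -3.23
vertex 3.282 0.946 -3.605
vertex 3.627 0.408 -3.641
endloop
endfacet
facet normal 0.181 -0.935 0.305
outer loop
vertex 3.138 0.447 -3.23
vertex 3.627 0.408 -3.641
vertex 4.393 1.156 -1.801
endloop
endfacet
facet normal 0.180 -0.935 0.305
outer loop
vertex 4.393 1.156 -1.801
vertex 3.627 0.408 -3.641
vertex 4.882 1.116 -2.211
endloop
endfacet
facet normal 0.619 0.349 0.704
outer loop
vertex 4.393 1.156 -1.801
vertex 4.882 1.116 -2.211
vertex 4.538 1.654 -2.175
endloop
endfacet
facet normal -0.923 0.239 0.303
outer loop
vertex -3.367 0.075 0.222
vertex -2.766 2.184 0.391
vertex -3.884 0.367 -1.583
endloop
endfacet
facet normal -0.273 -0.959 -0.077
outer loop
vertex -2.214 -0.064 -2.131
vertex -3.367 0.075 0.222
vertex -3.884 0.367 -1.583
endloop
endfacet
facet normal -0.923 0.238 0.303
outer loop
vertex -3.884 0.367 -1.583
vertex -2.766 2.184 0.391
vertex -3.283 2.477 -1.413
endloop
endfacet
facet normal -0.272 0.154 -0.950
outer loop
vertex -3.283 2.477 -1.413
vertex -2.214 -0.064 -2.131
vertex -3.884 0.367 -1.583
endloop
endfacet
facet normal 0.272 -0.154 0.950
outer loop
vertex -3.367 0.075 0.222
vertex -1.096 1.753 -0.157
vertex -2.766 2.184 0.391
endloop
endfacet
facet normal -0.273 -0.959 -0.077
outer loop
vertex -1.697 -0.357 -0.327
vertex -3.367 0.075 0.222
vertex -2.214 -0.064 -2.131
endloop
endfacet
facet normal 0.272 -0.154 0.950
outer loop
vertex -1.697 -0.357 -0.327
vertex -1.096 1.753 -0.157
vertex -3.367 0.075 0.222
endloop
endfacet
facet normal 0.273 0.959 0.078
outer loop
vertex -2.766 2.184 0.391
vertex -1.096 1.753 -0.157
vertex -3.283 2.477 -1.413
endloop
endfacet
facet normal -0.272 0.154 -0.950
outer loop
vertex -1.613 2.045 -1.962
vertex -2.214 -0.064 -2.131
vertex -3.283 2.477 -1.413
endloop
endfacet
facet normal 0.273 0.959 0.077
outer loop
vertex -3.283 2.477 -1.413
vertex -1.096 1.753 -0.157
vertex -1.613 2.045 -1.962
endloop
endfacet
facet normal 0.923 -0.239 -0.303
outer loop
vertex -1.613 2.045 -1.962
vertex -1.697 -0.357 -0.327
vertex -2.214 -0.064 -2.131
endloop
endfacet
facet normal 0.923 -0.238 -0.303
outer loop
vertex -1.096 1.753 -0.157
vertex -1.697 -0.357 -0.327
vertex -1.613 2.045 -1.962
endloop
endfacet

endsolid


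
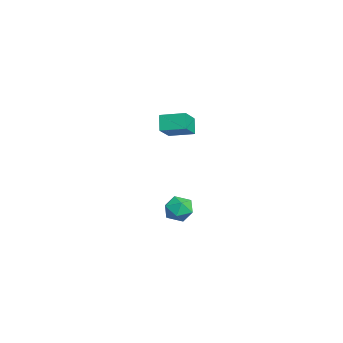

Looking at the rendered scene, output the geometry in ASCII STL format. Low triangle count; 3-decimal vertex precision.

solid 
facet normal -0.600 0.054 0.798
outer loop
vertex 3.22 2.059 3.706
vertex 3.594 3.06 3.919
vertex 2.36 2.523 3.028
endloop
endfacet
facet normal -0.342 -0.919 -0.196
outer loop
vertex 2.846 2.48 2.381
vertex 3.22 2.059 3.706
vertex 2.36 2.523 3.028
endloop
endfacet
facet normal -0.600 0.055 0.798
outer loop
vertex 2.36 2.523 3.028
vertex 3.594 3.06 3.919
vertex 2.734 3.525 3.24
endloop
endfacet
facet normal -0.723 0.390 -0.569
outer loop
vertex 2.734 3.525 3.24
vertex 2.846 2.48 2.381
vertex 2.36 2.523 3.028
endloop
endfacet
facet normal 0.723 -0.391 0.569
outer loop
vertex 3.22 2.059 3.706
vertex 4.08 3.017 3.272
vertex 3.594 3.06 3.919
endloop
endfacet
facet normal -0.343 -0.919 -0.195
outer loop
vertex 3.706 2.015 3.06
vertex 3.22 2.059 3.706
vertex 2.846 2.48 2.381
endloop
endfacet
facet normal 0.723 -0.390 0.570
outer loop
vertex 3.706 2.015 3.06
vertex 4.08 3.017 3.272
vertex 3.22 2.059 3.706
endloop
endfacet
facet normal 0.342 0.919 0.196
outer loop
vertex 3.594 3.06 3.919
vertex 4.08 3.017 3.272
vertex 2.734 3.525 3.24
endloop
endfacet
facet normal -0.722 0.391 -0.570
outer loop
vertex 3.22 3.481 2.594
vertex 2.846 2.48 2.381
vertex 2.734 3.525 3.24
endloop
endfacet
facet normal 0.342 0.919 0.195
outer loop
vertex 2.734 3.525 3.24
vertex 4.08 3.017 3.272
vertex 3.22 3.481 2.594
endloop
endfacet
facet normal 0.600 -0.055 -0.798
outer loop
vertex 3.22 3.481 2.594
vertex 3.706 2.015 3.06
vertex 2.846 2.48 2.381
endloop
endfacet
facet normal 0.600 -0.055 -0.798
outer loop
vertex 4.08 3.017 3.272
vertex 3.706 2.015 3.06
vertex 3.22 3.481 2.594
endloop
endfacet
facet normal 0.070 0.996 0.059
outer loop
vertex 1.773 3.565 -2.498
vertex 1.853 3.517 -1.789
vertex 2.427 3.502 -2.216
endloop
endfacet
facet normal 0.318 0.760 -0.567
outer loop
vertex 1.773 3.565 -2.498
vertex 2.427 3.502 -2.216
vertex 2.255 3.135 -2.805
endloop
endfacet
facet normal -0.208 0.403 -0.891
outer loop
vertex 1.773 3.565 -2.498
vertex 2.255 3.135 -2.805
vertex 1.575 2.923 -2.742
endloop
endfacet
facet normal -0.780 0.418 -0.466
outer loop
vertex 1.773 3.565 -2.498
vertex 1.575 2.923 -2.742
vertex 1.327 3.159 -2.115
endloop
endfacet
facet normal -0.609 0.784 0.122
outer loop
vertex 1.773 3.565 -2.498
vertex 1.327 3.159 -2.115
vertex 1.853 3.517 -1.789
endloop
endfacet
facet normal 0.849 0.301 -0.435
outer loop
vertex 2.255 3.135 -2.805
vertex 2.427 3.502 -2.216
vertex 2.633 2.821 -2.285
endloop
endfacet
facet normal 0.448 0.682 0.578
outer loop
vertex 2.427 3.502 -2.216
vertex 1.853 3.517 -1.789
vertex 2.385 3.057 -1.658
endloop
endfacet
facet normal -0.651 0.339 0.679
outer loop
vertex 1.853 3.517 -1.789
vertex 1.327 3.159 -2.115
vertex 1.705 2.845 -1.595
endloop
endfacet
facet normal -0.928 -0.253 -0.272
outer loop
vertex 1.327 3.159 -2.115
vertex 1.575 2.923 -2.742
vertex 1.533 2.478 -2.184
endloop
endfacet
facet normal -0.003 -0.277 -0.961
outer loop
vertex 1.575 2.923 -2.742
vertex 2.255 3.135 -2.805
vertex 2.107 2.463 -2.611
endloop
endfacet
facet normal 0.780 -0.418 0.466
outer loop
vertex 2.187 2.415 -1.902
vertex 2.633 2.821 -2.285
vertex 2.385 3.057 -1.658
endloop
endfacet
facet normal 0.208 -0.403 0.891
outer loop
vertex 2.187 2.415 -1.902
vertex 2.385 3.057 -1.658
vertex 1.705 2.845 -1.595
endloop
endfacet
facet normal -0.318 -0.760 0.567
outer loop
vertex 2.187 2.415 -1.902
vertex 1.705 2.845 -1.595
vertex 1.533 2.478 -2.184
endloop
endfacet
facet normal -0.070 -0.996 -0.059
outer loop
vertex 2.187 2.415 -1.902
vertex 1.533 2.478 -2.184
vertex 2.107 2.463 -2.611
endloop
endfacet
facet normal 0.609 -0.784 -0.122
outer loop
vertex 2.187 2.415 -1.902
vertex 2.107 2.463 -2.611
vertex 2.633 2.821 -2.285
endloop
endfacet
facet normal 0.928 0.253 0.272
outer loop
vertex 2.385 3.057 -1.658
vertex 2.633 2.821 -2.285
vertex 2.427 3.502 -2.216
endloop
endfacet
facet normal 0.003 0.277 0.961
outer loop
vertex 1.705 2.845 -1.595
vertex 2.385 3.057 -1.658
vertex 1.853 3.517 -1.789
endloop
endfacet
facet normal -0.849 -0.301 0.435
outer loop
vertex 1.533 2.478 -2.184
vertex 1.705 2.845 -1.595
vertex 1.327 3.159 -2.115
endloop
endfacet
facet normal -0.448 -0.682 -0.578
outer loop
vertex 2.107 2.463 -2.611
vertex 1.533 2.478 -2.184
vertex 1.575 2.923 -2.742
endloop
endfacet
facet normal 0.651 -0.339 -0.679
outer loop
vertex 2.633 2.821 -2.285
vertex 2.107 2.463 -2.611
vertex 2.255 3.135 -2.805
endloop
endfacet

endsolid


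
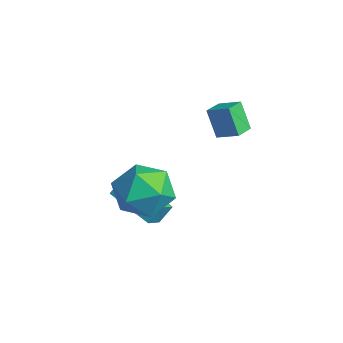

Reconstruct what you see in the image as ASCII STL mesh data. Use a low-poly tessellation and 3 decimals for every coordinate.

solid 
facet normal -0.567 0.812 -0.141
outer loop
vertex -1.576 0.474 3.268
vertex -0.884 1.026 3.663
vertex -1.05 0.64 2.113
endloop
endfacet
facet normal -0.713 -0.571 -0.407
outer loop
vertex -0.556 -0.066 2.237
vertex -1.576 0.474 3.268
vertex -1.05 0.64 2.113
endloop
endfacet
facet normal -0.566 0.812 -0.142
outer loop
vertex -1.05 0.64 2.113
vertex -0.884 1.026 3.663
vertex -0.357 1.192 2.509
endloop
endfacet
facet normal 0.412 0.130 -0.902
outer loop
vertex -0.357 1.192 2.509
vertex -0.556 -0.066 2.237
vertex -1.05 0.64 2.113
endloop
endfacet
facet normal -0.412 -0.130 0.902
outer loop
vertex -1.576 0.474 3.268
vertex -0.39 0.32 3.787
vertex -0.884 1.026 3.663
endloop
endfacet
facet normal -0.714 -0.569 -0.408
outer loop
vertex -1.083 -0.232 3.391
vertex -1.576 0.474 3.268
vertex -0.556 -0.066 2.237
endloop
endfacet
facet normal -0.412 -0.130 0.902
outer loop
vertex -1.083 -0.232 3.391
vertex -0.39 0.32 3.787
vertex -1.576 0.474 3.268
endloop
endfacet
facet normal 0.713 0.570 0.408
outer loop
vertex -0.884 1.026 3.663
vertex -0.39 0.32 3.787
vertex -0.357 1.192 2.509
endloop
endfacet
facet normal 0.411 0.130 -0.902
outer loop
vertex 0.136 0.486 2.632
vertex -0.556 -0.066 2.237
vertex -0.357 1.192 2.509
endloop
endfacet
facet normal 0.714 0.570 0.407
outer loop
vertex -0.357 1.192 2.509
vertex -0.39 0.32 3.787
vertex 0.136 0.486 2.632
endloop
endfacet
facet normal 0.567 -0.812 0.142
outer loop
vertex 0.136 0.486 2.632
vertex -1.083 -0.232 3.391
vertex -0.556 -0.066 2.237
endloop
endfacet
facet normal 0.566 -0.812 0.141
outer loop
vertex -0.39 0.32 3.787
vertex -1.083 -0.232 3.391
vertex 0.136 0.486 2.632
endloop
endfacet
facet normal -0.452 -0.446 0.773
outer loop
vertex -0.987 -3.011 1.313
vertex -0.582 -4.133 0.903
vertex 0.124 -3.461 1.704
endloop
endfacet
facet normal -0.245 0.215 0.945
outer loop
vertex -0.987 -3.011 1.313
vertex 0.124 -3.461 1.704
vertex 0.01 -2.243 1.397
endloop
endfacet
facet normal -0.557 0.669 0.492
outer loop
vertex -0.987 -3.011 1.313
vertex 0.01 -2.243 1.397
vertex -0.766 -2.161 0.406
endloop
endfacet
facet normal -0.956 0.290 0.038
outer loop
vertex -0.987 -3.011 1.313
vertex -0.766 -2.161 0.406
vertex -1.132 -3.329 0.101
endloop
endfacet
facet normal -0.892 -0.399 0.211
outer loop
vertex -0.987 -3.011 1.313
vertex -1.132 -3.329 0.101
vertex -0.582 -4.133 0.903
endloop
endfacet
facet normal 0.461 0.257 0.849
outer loop
vertex 0.01 -2.243 1.397
vertex 0.124 -3.461 1.704
vertex 1.032 -2.891 1.039
endloop
endfacet
facet normal 0.125 -0.812 0.570
outer loop
vertex 0.124 -3.461 1.704
vertex -0.582 -4.133 0.903
vertex 0.666 -4.059 0.734
endloop
endfacet
facet normal -0.586 -0.737 -0.337
outer loop
vertex -0.582 -4.133 0.903
vertex -1.132 -3.329 0.101
vertex -0.11 -3.977 -0.257
endloop
endfacet
facet normal -0.690 0.377 -0.618
outer loop
vertex -1.132 -3.329 0.101
vertex -0.766 -2.161 0.406
vertex -0.224 -2.759 -0.564
endloop
endfacet
facet normal -0.043 0.992 0.116
outer loop
vertex -0.766 -2.161 0.406
vertex 0.01 -2.243 1.397
vertex 0.482 -2.087 0.237
endloop
endfacet
facet normal 0.956 -0.290 -0.038
outer loop
vertex 0.887 -3.209 -0.173
vertex 1.032 -2.891 1.039
vertex 0.666 -4.059 0.734
endloop
endfacet
facet normal 0.557 -0.669 -0.492
outer loop
vertex 0.887 -3.209 -0.173
vertex 0.666 -4.059 0.734
vertex -0.11 -3.977 -0.257
endloop
endfacet
facet normal 0.245 -0.215 -0.945
outer loop
vertex 0.887 -3.209 -0.173
vertex -0.11 -3.977 -0.257
vertex -0.224 -2.759 -0.564
endloop
endfacet
facet normal 0.452 0.446 -0.773
outer loop
vertex 0.887 -3.209 -0.173
vertex -0.224 -2.759 -0.564
vertex 0.482 -2.087 0.237
endloop
endfacet
facet normal 0.892 0.399 -0.211
outer loop
vertex 0.887 -3.209 -0.173
vertex 0.482 -2.087 0.237
vertex 1.032 -2.891 1.039
endloop
endfacet
facet normal 0.690 -0.377 0.618
outer loop
vertex 0.666 -4.059 0.734
vertex 1.032 -2.891 1.039
vertex 0.124 -3.461 1.704
endloop
endfacet
facet normal 0.043 -0.992 -0.116
outer loop
vertex -0.11 -3.977 -0.257
vertex 0.666 -4.059 0.734
vertex -0.582 -4.133 0.903
endloop
endfacet
facet normal -0.461 -0.257 -0.849
outer loop
vertex -0.224 -2.759 -0.564
vertex -0.11 -3.977 -0.257
vertex -1.132 -3.329 0.101
endloop
endfacet
facet normal -0.125 0.812 -0.570
outer loop
vertex 0.482 -2.087 0.237
vertex -0.224 -2.759 -0.564
vertex -0.766 -2.161 0.406
endloop
endfacet
facet normal 0.586 0.737 0.337
outer loop
vertex 1.032 -2.891 1.039
vertex 0.482 -2.087 0.237
vertex 0.01 -2.243 1.397
endloop
endfacet
facet normal -0.880 -0.377 0.290
outer loop
vertex -2.541 -2.929 -0.527
vertex -2.935 -2.334 -0.949
vertex -2.555 -3.451 -1.248
endloop
endfacet
facet normal 0.476 -0.717 0.510
outer loop
vertex -0.725 -2.666 -1.851
vertex -2.541 -2.929 -0.527
vertex -2.555 -3.451 -1.248
endloop
endfacet
facet normal -0.880 -0.377 0.289
outer loop
vertex -2.555 -3.451 -1.248
vertex -2.935 -2.334 -0.949
vertex -2.949 -2.855 -1.671
endloop
endfacet
facet normal -0.016 -0.586 -0.810
outer loop
vertex -2.949 -2.855 -1.671
vertex -0.725 -2.666 -1.851
vertex -2.555 -3.451 -1.248
endloop
endfacet
facet normal 0.016 0.585 0.811
outer loop
vertex -2.541 -2.929 -0.527
vertex -1.105 -1.549 -1.552
vertex -2.935 -2.334 -0.949
endloop
endfacet
facet normal 0.475 -0.718 0.509
outer loop
vertex -0.711 -2.145 -1.129
vertex -2.541 -2.929 -0.527
vertex -0.725 -2.666 -1.851
endloop
endfacet
facet normal 0.016 0.586 0.810
outer loop
vertex -0.711 -2.145 -1.129
vertex -1.105 -1.549 -1.552
vertex -2.541 -2.929 -0.527
endloop
endfacet
facet normal -0.475 0.718 -0.509
outer loop
vertex -2.935 -2.334 -0.949
vertex -1.105 -1.549 -1.552
vertex -2.949 -2.855 -1.671
endloop
endfacet
facet normal -0.016 -0.585 -0.811
outer loop
vertex -1.119 -2.071 -2.273
vertex -0.725 -2.666 -1.851
vertex -2.949 -2.855 -1.671
endloop
endfacet
facet normal -0.475 0.717 -0.510
outer loop
vertex -2.949 -2.855 -1.671
vertex -1.105 -1.549 -1.552
vertex -1.119 -2.071 -2.273
endloop
endfacet
facet normal 0.880 0.377 -0.289
outer loop
vertex -1.119 -2.071 -2.273
vertex -0.711 -2.145 -1.129
vertex -0.725 -2.666 -1.851
endloop
endfacet
facet normal 0.880 0.376 -0.290
outer loop
vertex -1.105 -1.549 -1.552
vertex -0.711 -2.145 -1.129
vertex -1.119 -2.071 -2.273
endloop
endfacet

endsolid


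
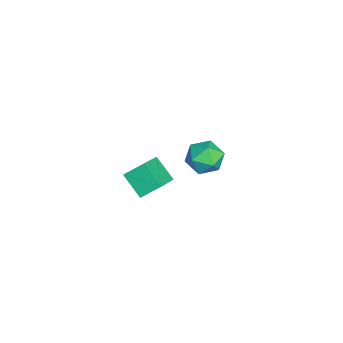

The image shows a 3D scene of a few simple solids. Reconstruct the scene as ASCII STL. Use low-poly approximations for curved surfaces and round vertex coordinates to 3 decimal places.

solid 
facet normal -0.596 0.777 0.202
outer loop
vertex -3.024 -0.816 -3.892
vertex -3.104 -1.111 -2.996
vertex -2.41 -0.515 -3.238
endloop
endfacet
facet normal -0.128 0.941 -0.313
outer loop
vertex -3.024 -0.816 -3.892
vertex -2.41 -0.515 -3.238
vertex -2.102 -0.759 -4.099
endloop
endfacet
facet normal -0.220 0.481 -0.849
outer loop
vertex -3.024 -0.816 -3.892
vertex -2.102 -0.759 -4.099
vertex -2.607 -1.504 -4.39
endloop
endfacet
facet normal -0.745 0.031 -0.667
outer loop
vertex -3.024 -0.816 -3.892
vertex -2.607 -1.504 -4.39
vertex -3.227 -1.722 -3.708
endloop
endfacet
facet normal -0.976 0.215 -0.016
outer loop
vertex -3.024 -0.816 -3.892
vertex -3.227 -1.722 -3.708
vertex -3.104 -1.111 -2.996
endloop
endfacet
facet normal 0.529 0.847 -0.051
outer loop
vertex -2.102 -0.759 -4.099
vertex -2.41 -0.515 -3.238
vertex -1.613 -1.018 -3.332
endloop
endfacet
facet normal -0.227 0.581 0.781
outer loop
vertex -2.41 -0.515 -3.238
vertex -3.104 -1.111 -2.996
vertex -2.233 -1.236 -2.65
endloop
endfacet
facet normal -0.843 -0.328 0.427
outer loop
vertex -3.104 -1.111 -2.996
vertex -3.227 -1.722 -3.708
vertex -2.738 -1.981 -2.941
endloop
endfacet
facet normal -0.468 -0.625 -0.625
outer loop
vertex -3.227 -1.722 -3.708
vertex -2.607 -1.504 -4.39
vertex -2.43 -2.225 -3.802
endloop
endfacet
facet normal 0.380 0.102 -0.919
outer loop
vertex -2.607 -1.504 -4.39
vertex -2.102 -0.759 -4.099
vertex -1.736 -1.629 -4.044
endloop
endfacet
facet normal 0.745 -0.031 0.667
outer loop
vertex -1.816 -1.924 -3.148
vertex -1.613 -1.018 -3.332
vertex -2.233 -1.236 -2.65
endloop
endfacet
facet normal 0.220 -0.481 0.849
outer loop
vertex -1.816 -1.924 -3.148
vertex -2.233 -1.236 -2.65
vertex -2.738 -1.981 -2.941
endloop
endfacet
facet normal 0.128 -0.941 0.313
outer loop
vertex -1.816 -1.924 -3.148
vertex -2.738 -1.981 -2.941
vertex -2.43 -2.225 -3.802
endloop
endfacet
facet normal 0.596 -0.777 -0.202
outer loop
vertex -1.816 -1.924 -3.148
vertex -2.43 -2.225 -3.802
vertex -1.736 -1.629 -4.044
endloop
endfacet
facet normal 0.976 -0.215 0.016
outer loop
vertex -1.816 -1.924 -3.148
vertex -1.736 -1.629 -4.044
vertex -1.613 -1.018 -3.332
endloop
endfacet
facet normal 0.468 0.625 0.625
outer loop
vertex -2.233 -1.236 -2.65
vertex -1.613 -1.018 -3.332
vertex -2.41 -0.515 -3.238
endloop
endfacet
facet normal -0.380 -0.102 0.919
outer loop
vertex -2.738 -1.981 -2.941
vertex -2.233 -1.236 -2.65
vertex -3.104 -1.111 -2.996
endloop
endfacet
facet normal -0.529 -0.847 0.051
outer loop
vertex -2.43 -2.225 -3.802
vertex -2.738 -1.981 -2.941
vertex -3.227 -1.722 -3.708
endloop
endfacet
facet normal 0.227 -0.581 -0.781
outer loop
vertex -1.736 -1.629 -4.044
vertex -2.43 -2.225 -3.802
vertex -2.607 -1.504 -4.39
endloop
endfacet
facet normal 0.843 0.328 -0.427
outer loop
vertex -1.613 -1.018 -3.332
vertex -1.736 -1.629 -4.044
vertex -2.102 -0.759 -4.099
endloop
endfacet
facet normal -0.579 -0.537 0.613
outer loop
vertex 2.956 -4.676 0.502
vertex 2.866 -3.864 1.128
vertex 1.644 -4.193 -0.315
endloop
endfacet
facet normal 0.088 -0.789 -0.608
outer loop
vertex 2.374 -3.516 -1.088
vertex 2.956 -4.676 0.502
vertex 1.644 -4.193 -0.315
endloop
endfacet
facet normal -0.579 -0.537 0.613
outer loop
vertex 1.644 -4.193 -0.315
vertex 2.866 -3.864 1.128
vertex 1.553 -3.38 0.311
endloop
endfacet
facet normal -0.810 0.298 -0.505
outer loop
vertex 1.553 -3.38 0.311
vertex 2.374 -3.516 -1.088
vertex 1.644 -4.193 -0.315
endloop
endfacet
facet normal 0.811 -0.299 0.504
outer loop
vertex 2.956 -4.676 0.502
vertex 3.596 -3.187 0.355
vertex 2.866 -3.864 1.128
endloop
endfacet
facet normal 0.087 -0.789 -0.608
outer loop
vertex 3.687 -4.0 -0.271
vertex 2.956 -4.676 0.502
vertex 2.374 -3.516 -1.088
endloop
endfacet
facet normal 0.810 -0.298 0.505
outer loop
vertex 3.687 -4.0 -0.271
vertex 3.596 -3.187 0.355
vertex 2.956 -4.676 0.502
endloop
endfacet
facet normal -0.088 0.789 0.608
outer loop
vertex 2.866 -3.864 1.128
vertex 3.596 -3.187 0.355
vertex 1.553 -3.38 0.311
endloop
endfacet
facet normal -0.810 0.299 -0.504
outer loop
vertex 2.284 -2.704 -0.462
vertex 2.374 -3.516 -1.088
vertex 1.553 -3.38 0.311
endloop
endfacet
facet normal -0.088 0.789 0.608
outer loop
vertex 1.553 -3.38 0.311
vertex 3.596 -3.187 0.355
vertex 2.284 -2.704 -0.462
endloop
endfacet
facet normal 0.579 0.537 -0.613
outer loop
vertex 2.284 -2.704 -0.462
vertex 3.687 -4.0 -0.271
vertex 2.374 -3.516 -1.088
endloop
endfacet
facet normal 0.579 0.537 -0.613
outer loop
vertex 3.596 -3.187 0.355
vertex 3.687 -4.0 -0.271
vertex 2.284 -2.704 -0.462
endloop
endfacet

endsolid


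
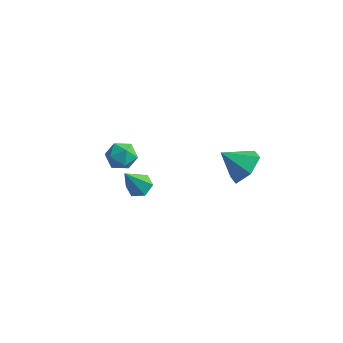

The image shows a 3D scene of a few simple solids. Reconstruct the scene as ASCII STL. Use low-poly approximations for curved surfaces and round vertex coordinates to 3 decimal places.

solid 
facet normal 0.139 0.478 -0.867
outer loop
vertex -0.458 0.757 -3.587
vertex -0.942 1.125 -3.462
vertex -0.372 1.289 -3.28
endloop
endfacet
facet normal 0.892 -0.325 0.314
outer loop
vertex -0.458 0.757 -3.587
vertex -0.372 1.289 -3.28
vertex -1.178 0.315 -1.998
endloop
endfacet
facet normal 0.139 0.479 -0.867
outer loop
vertex -0.372 1.289 -3.28
vertex -0.942 1.125 -3.462
vertex -0.856 1.656 -3.155
endloop
endfacet
facet normal 0.539 0.473 0.698
outer loop
vertex -0.372 1.289 -3.28
vertex -0.856 1.656 -3.155
vertex -1.178 0.315 -1.998
endloop
endfacet
facet normal 0.139 0.479 -0.867
outer loop
vertex -0.856 1.656 -3.155
vertex -0.942 1.125 -3.462
vertex -1.425 1.492 -3.337
endloop
endfacet
facet normal -0.395 0.653 0.647
outer loop
vertex -0.856 1.656 -3.155
vertex -1.425 1.492 -3.337
vertex -1.178 0.315 -1.998
endloop
endfacet
facet normal 0.140 0.480 -0.866
outer loop
vertex -1.425 1.492 -3.337
vertex -0.942 1.125 -3.462
vertex -1.511 0.961 -3.645
endloop
endfacet
facet normal -0.977 0.036 0.211
outer loop
vertex -1.425 1.492 -3.337
vertex -1.511 0.961 -3.645
vertex -1.178 0.315 -1.998
endloop
endfacet
facet normal 0.141 0.479 -0.866
outer loop
vertex -1.511 0.961 -3.645
vertex -0.942 1.125 -3.462
vertex -1.027 0.593 -3.77
endloop
endfacet
facet normal -0.624 -0.762 -0.173
outer loop
vertex -1.511 0.961 -3.645
vertex -1.027 0.593 -3.77
vertex -1.178 0.315 -1.998
endloop
endfacet
facet normal 0.141 0.479 -0.866
outer loop
vertex -1.027 0.593 -3.77
vertex -0.942 1.125 -3.462
vertex -0.458 0.757 -3.587
endloop
endfacet
facet normal 0.311 -0.943 -0.121
outer loop
vertex -1.027 0.593 -3.77
vertex -0.458 0.757 -3.587
vertex -1.178 0.315 -1.998
endloop
endfacet
facet normal 0.723 0.272 -0.635
outer loop
vertex 3.949 2.587 -0.396
vertex 3.401 2.351 -1.122
vertex 3.374 3.225 -0.778
endloop
endfacet
facet normal -0.104 0.440 0.892
outer loop
vertex 3.949 2.587 -0.396
vertex 3.374 3.225 -0.778
vertex 2.439 1.989 -0.278
endloop
endfacet
facet normal 0.724 0.272 -0.634
outer loop
vertex 3.374 3.225 -0.778
vertex 3.401 2.351 -1.122
vertex 2.827 2.988 -1.505
endloop
endfacet
facet normal -0.694 0.650 0.310
outer loop
vertex 3.374 3.225 -0.778
vertex 2.827 2.988 -1.505
vertex 2.439 1.989 -0.278
endloop
endfacet
facet normal 0.724 0.271 -0.634
outer loop
vertex 2.827 2.988 -1.505
vertex 3.401 2.351 -1.122
vertex 2.854 2.114 -1.848
endloop
endfacet
facet normal -0.966 0.068 -0.250
outer loop
vertex 2.827 2.988 -1.505
vertex 2.854 2.114 -1.848
vertex 2.439 1.989 -0.278
endloop
endfacet
facet normal 0.724 0.271 -0.634
outer loop
vertex 2.854 2.114 -1.848
vertex 3.401 2.351 -1.122
vertex 3.428 1.476 -1.465
endloop
endfacet
facet normal -0.651 -0.724 -0.230
outer loop
vertex 2.854 2.114 -1.848
vertex 3.428 1.476 -1.465
vertex 2.439 1.989 -0.278
endloop
endfacet
facet normal 0.724 0.271 -0.635
outer loop
vertex 3.428 1.476 -1.465
vertex 3.401 2.351 -1.122
vertex 3.976 1.713 -0.739
endloop
endfacet
facet normal -0.062 -0.934 0.352
outer loop
vertex 3.428 1.476 -1.465
vertex 3.976 1.713 -0.739
vertex 2.439 1.989 -0.278
endloop
endfacet
facet normal 0.724 0.271 -0.634
outer loop
vertex 3.976 1.713 -0.739
vertex 3.401 2.351 -1.122
vertex 3.949 2.587 -0.396
endloop
endfacet
facet normal 0.210 -0.351 0.912
outer loop
vertex 3.976 1.713 -0.739
vertex 3.949 2.587 -0.396
vertex 2.439 1.989 -0.278
endloop
endfacet
facet normal -0.434 0.706 0.561
outer loop
vertex -2.832 2.549 -2.834
vertex -2.747 2.107 -2.212
vertex -2.195 2.602 -2.408
endloop
endfacet
facet normal -0.088 0.996 0.007
outer loop
vertex -2.832 2.549 -2.834
vertex -2.195 2.602 -2.408
vertex -2.147 2.612 -3.174
endloop
endfacet
facet normal -0.360 0.721 -0.592
outer loop
vertex -2.832 2.549 -2.834
vertex -2.147 2.612 -3.174
vertex -2.67 2.123 -3.451
endloop
endfacet
facet normal -0.874 0.260 -0.409
outer loop
vertex -2.832 2.549 -2.834
vertex -2.67 2.123 -3.451
vertex -3.041 1.811 -2.857
endloop
endfacet
facet normal -0.919 0.251 0.304
outer loop
vertex -2.832 2.549 -2.834
vertex -3.041 1.811 -2.857
vertex -2.747 2.107 -2.212
endloop
endfacet
facet normal 0.597 0.801 0.048
outer loop
vertex -2.147 2.612 -3.174
vertex -2.195 2.602 -2.408
vertex -1.639 2.209 -2.763
endloop
endfacet
facet normal 0.039 0.330 0.943
outer loop
vertex -2.195 2.602 -2.408
vertex -2.747 2.107 -2.212
vertex -2.01 1.897 -2.169
endloop
endfacet
facet normal -0.747 -0.405 0.527
outer loop
vertex -2.747 2.107 -2.212
vertex -3.041 1.811 -2.857
vertex -2.533 1.408 -2.446
endloop
endfacet
facet normal -0.675 -0.390 -0.626
outer loop
vertex -3.041 1.811 -2.857
vertex -2.67 2.123 -3.451
vertex -2.485 1.418 -3.212
endloop
endfacet
facet normal 0.155 0.356 -0.922
outer loop
vertex -2.67 2.123 -3.451
vertex -2.147 2.612 -3.174
vertex -1.933 1.913 -3.408
endloop
endfacet
facet normal 0.874 -0.260 0.409
outer loop
vertex -1.848 1.471 -2.786
vertex -1.639 2.209 -2.763
vertex -2.01 1.897 -2.169
endloop
endfacet
facet normal 0.360 -0.721 0.592
outer loop
vertex -1.848 1.471 -2.786
vertex -2.01 1.897 -2.169
vertex -2.533 1.408 -2.446
endloop
endfacet
facet normal 0.088 -0.996 -0.007
outer loop
vertex -1.848 1.471 -2.786
vertex -2.533 1.408 -2.446
vertex -2.485 1.418 -3.212
endloop
endfacet
facet normal 0.434 -0.706 -0.561
outer loop
vertex -1.848 1.471 -2.786
vertex -2.485 1.418 -3.212
vertex -1.933 1.913 -3.408
endloop
endfacet
facet normal 0.919 -0.251 -0.304
outer loop
vertex -1.848 1.471 -2.786
vertex -1.933 1.913 -3.408
vertex -1.639 2.209 -2.763
endloop
endfacet
facet normal 0.675 0.390 0.626
outer loop
vertex -2.01 1.897 -2.169
vertex -1.639 2.209 -2.763
vertex -2.195 2.602 -2.408
endloop
endfacet
facet normal -0.155 -0.356 0.922
outer loop
vertex -2.533 1.408 -2.446
vertex -2.01 1.897 -2.169
vertex -2.747 2.107 -2.212
endloop
endfacet
facet normal -0.597 -0.801 -0.048
outer loop
vertex -2.485 1.418 -3.212
vertex -2.533 1.408 -2.446
vertex -3.041 1.811 -2.857
endloop
endfacet
facet normal -0.039 -0.330 -0.943
outer loop
vertex -1.933 1.913 -3.408
vertex -2.485 1.418 -3.212
vertex -2.67 2.123 -3.451
endloop
endfacet
facet normal 0.747 0.405 -0.527
outer loop
vertex -1.639 2.209 -2.763
vertex -1.933 1.913 -3.408
vertex -2.147 2.612 -3.174
endloop
endfacet

endsolid


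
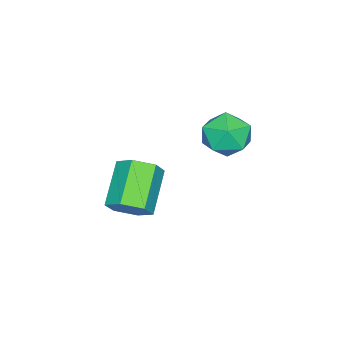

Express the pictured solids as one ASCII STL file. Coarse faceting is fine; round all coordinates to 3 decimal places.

solid 
facet normal 0.771 0.186 -0.609
outer loop
vertex 2.082 -2.927 -0.62
vertex 1.588 -2.896 -1.236
vertex 1.752 -2.24 -0.828
endloop
endfacet
facet normal 0.481 0.457 0.748
outer loop
vertex 2.082 -2.927 -0.62
vertex 1.752 -2.24 -0.828
vertex 0.725 -3.255 0.452
endloop
endfacet
facet normal 0.481 0.457 0.748
outer loop
vertex 0.725 -3.255 0.452
vertex 1.752 -2.24 -0.828
vertex 0.395 -2.568 0.244
endloop
endfacet
facet normal -0.772 -0.187 0.608
outer loop
vertex 0.725 -3.255 0.452
vertex 0.395 -2.568 0.244
vertex 0.232 -3.224 -0.164
endloop
endfacet
facet normal 0.771 0.186 -0.609
outer loop
vertex 1.752 -2.24 -0.828
vertex 1.588 -2.896 -1.236
vertex 1.258 -2.209 -1.444
endloop
endfacet
facet normal -0.121 0.982 0.147
outer loop
vertex 1.752 -2.24 -0.828
vertex 1.258 -2.209 -1.444
vertex 0.395 -2.568 0.244
endloop
endfacet
facet normal -0.121 0.982 0.147
outer loop
vertex 0.395 -2.568 0.244
vertex 1.258 -2.209 -1.444
vertex -0.099 -2.537 -0.372
endloop
endfacet
facet normal -0.771 -0.187 0.609
outer loop
vertex 0.395 -2.568 0.244
vertex -0.099 -2.537 -0.372
vertex 0.232 -3.224 -0.164
endloop
endfacet
facet normal 0.772 0.187 -0.608
outer loop
vertex 1.258 -2.209 -1.444
vertex 1.588 -2.896 -1.236
vertex 1.095 -2.865 -1.852
endloop
endfacet
facet normal -0.602 0.524 -0.602
outer loop
vertex 1.258 -2.209 -1.444
vertex 1.095 -2.865 -1.852
vertex -0.099 -2.537 -0.372
endloop
endfacet
facet normal -0.602 0.524 -0.602
outer loop
vertex -0.099 -2.537 -0.372
vertex 1.095 -2.865 -1.852
vertex -0.262 -3.193 -0.78
endloop
endfacet
facet normal -0.771 -0.187 0.609
outer loop
vertex -0.099 -2.537 -0.372
vertex -0.262 -3.193 -0.78
vertex 0.232 -3.224 -0.164
endloop
endfacet
facet normal 0.772 0.187 -0.608
outer loop
vertex 1.095 -2.865 -1.852
vertex 1.588 -2.896 -1.236
vertex 1.425 -3.552 -1.644
endloop
endfacet
facet normal -0.481 -0.457 -0.748
outer loop
vertex 1.095 -2.865 -1.852
vertex 1.425 -3.552 -1.644
vertex -0.262 -3.193 -0.78
endloop
endfacet
facet normal -0.481 -0.457 -0.748
outer loop
vertex -0.262 -3.193 -0.78
vertex 1.425 -3.552 -1.644
vertex 0.068 -3.88 -0.572
endloop
endfacet
facet normal -0.771 -0.186 0.609
outer loop
vertex -0.262 -3.193 -0.78
vertex 0.068 -3.88 -0.572
vertex 0.232 -3.224 -0.164
endloop
endfacet
facet normal 0.771 0.187 -0.609
outer loop
vertex 1.425 -3.552 -1.644
vertex 1.588 -2.896 -1.236
vertex 1.919 -3.583 -1.028
endloop
endfacet
facet normal 0.121 -0.982 -0.147
outer loop
vertex 1.425 -3.552 -1.644
vertex 1.919 -3.583 -1.028
vertex 0.068 -3.88 -0.572
endloop
endfacet
facet normal 0.121 -0.982 -0.147
outer loop
vertex 0.068 -3.88 -0.572
vertex 1.919 -3.583 -1.028
vertex 0.562 -3.911 0.044
endloop
endfacet
facet normal -0.771 -0.186 0.609
outer loop
vertex 0.068 -3.88 -0.572
vertex 0.562 -3.911 0.044
vertex 0.232 -3.224 -0.164
endloop
endfacet
facet normal 0.771 0.187 -0.609
outer loop
vertex 1.919 -3.583 -1.028
vertex 1.588 -2.896 -1.236
vertex 2.082 -2.927 -0.62
endloop
endfacet
facet normal 0.602 -0.524 0.602
outer loop
vertex 1.919 -3.583 -1.028
vertex 2.082 -2.927 -0.62
vertex 0.562 -3.911 0.044
endloop
endfacet
facet normal 0.602 -0.524 0.602
outer loop
vertex 0.562 -3.911 0.044
vertex 2.082 -2.927 -0.62
vertex 0.725 -3.255 0.452
endloop
endfacet
facet normal -0.772 -0.187 0.608
outer loop
vertex 0.562 -3.911 0.044
vertex 0.725 -3.255 0.452
vertex 0.232 -3.224 -0.164
endloop
endfacet
facet normal -0.649 0.275 0.709
outer loop
vertex -0.489 -0.11 2.706
vertex 0.138 -0.286 3.348
vertex 0.086 0.548 2.977
endloop
endfacet
facet normal -0.770 0.630 0.102
outer loop
vertex -0.489 -0.11 2.706
vertex 0.086 0.548 2.977
vertex -0.112 0.45 2.089
endloop
endfacet
facet normal -0.899 0.153 -0.411
outer loop
vertex -0.489 -0.11 2.706
vertex -0.112 0.45 2.089
vertex -0.183 -0.445 1.912
endloop
endfacet
facet normal -0.858 -0.499 -0.120
outer loop
vertex -0.489 -0.11 2.706
vertex -0.183 -0.445 1.912
vertex -0.028 -0.9 2.691
endloop
endfacet
facet normal -0.704 -0.422 0.572
outer loop
vertex -0.489 -0.11 2.706
vertex -0.028 -0.9 2.691
vertex 0.138 -0.286 3.348
endloop
endfacet
facet normal -0.173 0.982 -0.070
outer loop
vertex -0.112 0.45 2.089
vertex 0.086 0.548 2.977
vertex 0.748 0.62 2.349
endloop
endfacet
facet normal 0.022 0.408 0.913
outer loop
vertex 0.086 0.548 2.977
vertex 0.138 -0.286 3.348
vertex 0.903 0.165 3.128
endloop
endfacet
facet normal -0.066 -0.721 0.690
outer loop
vertex 0.138 -0.286 3.348
vertex -0.028 -0.9 2.691
vertex 0.832 -0.73 2.951
endloop
endfacet
facet normal -0.317 -0.845 -0.431
outer loop
vertex -0.028 -0.9 2.691
vertex -0.183 -0.445 1.912
vertex 0.634 -0.828 2.063
endloop
endfacet
facet normal -0.382 0.208 -0.900
outer loop
vertex -0.183 -0.445 1.912
vertex -0.112 0.45 2.089
vertex 0.582 0.006 1.692
endloop
endfacet
facet normal 0.858 0.499 0.120
outer loop
vertex 1.209 -0.17 2.334
vertex 0.748 0.62 2.349
vertex 0.903 0.165 3.128
endloop
endfacet
facet normal 0.899 -0.153 0.411
outer loop
vertex 1.209 -0.17 2.334
vertex 0.903 0.165 3.128
vertex 0.832 -0.73 2.951
endloop
endfacet
facet normal 0.770 -0.630 -0.102
outer loop
vertex 1.209 -0.17 2.334
vertex 0.832 -0.73 2.951
vertex 0.634 -0.828 2.063
endloop
endfacet
facet normal 0.649 -0.275 -0.709
outer loop
vertex 1.209 -0.17 2.334
vertex 0.634 -0.828 2.063
vertex 0.582 0.006 1.692
endloop
endfacet
facet normal 0.704 0.422 -0.572
outer loop
vertex 1.209 -0.17 2.334
vertex 0.582 0.006 1.692
vertex 0.748 0.62 2.349
endloop
endfacet
facet normal 0.317 0.845 0.431
outer loop
vertex 0.903 0.165 3.128
vertex 0.748 0.62 2.349
vertex 0.086 0.548 2.977
endloop
endfacet
facet normal 0.382 -0.208 0.900
outer loop
vertex 0.832 -0.73 2.951
vertex 0.903 0.165 3.128
vertex 0.138 -0.286 3.348
endloop
endfacet
facet normal 0.173 -0.982 0.070
outer loop
vertex 0.634 -0.828 2.063
vertex 0.832 -0.73 2.951
vertex -0.028 -0.9 2.691
endloop
endfacet
facet normal -0.022 -0.408 -0.913
outer loop
vertex 0.582 0.006 1.692
vertex 0.634 -0.828 2.063
vertex -0.183 -0.445 1.912
endloop
endfacet
facet normal 0.066 0.721 -0.690
outer loop
vertex 0.748 0.62 2.349
vertex 0.582 0.006 1.692
vertex -0.112 0.45 2.089
endloop
endfacet

endsolid


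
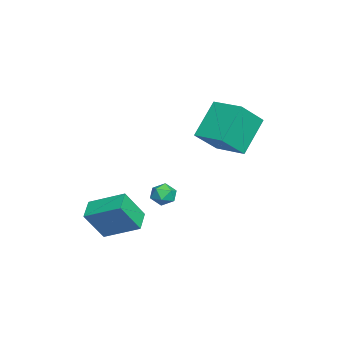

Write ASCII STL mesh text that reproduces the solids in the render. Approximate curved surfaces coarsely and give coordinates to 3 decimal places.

solid 
facet normal -0.758 0.416 0.502
outer loop
vertex 0.282 -1.065 -1.626
vertex 0.669 -1.004 -1.092
vertex 0.641 -0.515 -1.539
endloop
endfacet
facet normal -0.806 0.558 -0.197
outer loop
vertex 0.282 -1.065 -1.626
vertex 0.641 -0.515 -1.539
vertex 0.597 -0.791 -2.14
endloop
endfacet
facet normal -0.836 -0.063 -0.546
outer loop
vertex 0.282 -1.065 -1.626
vertex 0.597 -0.791 -2.14
vertex 0.597 -1.449 -2.064
endloop
endfacet
facet normal -0.806 -0.588 -0.064
outer loop
vertex 0.282 -1.065 -1.626
vertex 0.597 -1.449 -2.064
vertex 0.641 -1.58 -1.417
endloop
endfacet
facet normal -0.758 -0.292 0.583
outer loop
vertex 0.282 -1.065 -1.626
vertex 0.641 -1.58 -1.417
vertex 0.669 -1.004 -1.092
endloop
endfacet
facet normal -0.208 0.895 -0.396
outer loop
vertex 0.597 -0.791 -2.14
vertex 0.641 -0.515 -1.539
vertex 1.179 -0.56 -1.923
endloop
endfacet
facet normal -0.131 0.665 0.735
outer loop
vertex 0.641 -0.515 -1.539
vertex 0.669 -1.004 -1.092
vertex 1.223 -0.691 -1.276
endloop
endfacet
facet normal -0.132 -0.482 0.866
outer loop
vertex 0.669 -1.004 -1.092
vertex 0.641 -1.58 -1.417
vertex 1.223 -1.349 -1.2
endloop
endfacet
facet normal -0.209 -0.961 -0.180
outer loop
vertex 0.641 -1.58 -1.417
vertex 0.597 -1.449 -2.064
vertex 1.179 -1.625 -1.801
endloop
endfacet
facet normal -0.256 -0.111 -0.960
outer loop
vertex 0.597 -1.449 -2.064
vertex 0.597 -0.791 -2.14
vertex 1.151 -1.136 -2.248
endloop
endfacet
facet normal 0.806 0.588 0.064
outer loop
vertex 1.538 -1.075 -1.714
vertex 1.179 -0.56 -1.923
vertex 1.223 -0.691 -1.276
endloop
endfacet
facet normal 0.836 0.063 0.546
outer loop
vertex 1.538 -1.075 -1.714
vertex 1.223 -0.691 -1.276
vertex 1.223 -1.349 -1.2
endloop
endfacet
facet normal 0.806 -0.558 0.197
outer loop
vertex 1.538 -1.075 -1.714
vertex 1.223 -1.349 -1.2
vertex 1.179 -1.625 -1.801
endloop
endfacet
facet normal 0.758 -0.416 -0.502
outer loop
vertex 1.538 -1.075 -1.714
vertex 1.179 -1.625 -1.801
vertex 1.151 -1.136 -2.248
endloop
endfacet
facet normal 0.758 0.292 -0.583
outer loop
vertex 1.538 -1.075 -1.714
vertex 1.151 -1.136 -2.248
vertex 1.179 -0.56 -1.923
endloop
endfacet
facet normal 0.209 0.961 0.180
outer loop
vertex 1.223 -0.691 -1.276
vertex 1.179 -0.56 -1.923
vertex 0.641 -0.515 -1.539
endloop
endfacet
facet normal 0.256 0.111 0.960
outer loop
vertex 1.223 -1.349 -1.2
vertex 1.223 -0.691 -1.276
vertex 0.669 -1.004 -1.092
endloop
endfacet
facet normal 0.208 -0.895 0.396
outer loop
vertex 1.179 -1.625 -1.801
vertex 1.223 -1.349 -1.2
vertex 0.641 -1.58 -1.417
endloop
endfacet
facet normal 0.131 -0.665 -0.735
outer loop
vertex 1.151 -1.136 -2.248
vertex 1.179 -1.625 -1.801
vertex 0.597 -1.449 -2.064
endloop
endfacet
facet normal 0.132 0.482 -0.866
outer loop
vertex 1.179 -0.56 -1.923
vertex 1.151 -1.136 -2.248
vertex 0.597 -0.791 -2.14
endloop
endfacet
facet normal -0.276 0.463 -0.843
outer loop
vertex 1.181 -1.86 -2.806
vertex 2.242 -1.922 -3.187
vertex 0.798 -3.533 -3.599
endloop
endfacet
facet normal -0.940 0.055 0.338
outer loop
vertex 1.278 -4.338 -2.133
vertex 1.181 -1.86 -2.806
vertex 0.798 -3.533 -3.599
endloop
endfacet
facet normal -0.276 0.463 -0.843
outer loop
vertex 0.798 -3.533 -3.599
vertex 2.242 -1.922 -3.187
vertex 1.859 -3.595 -3.98
endloop
endfacet
facet normal -0.202 -0.885 -0.420
outer loop
vertex 1.859 -3.595 -3.98
vertex 1.278 -4.338 -2.133
vertex 0.798 -3.533 -3.599
endloop
endfacet
facet normal 0.202 0.885 0.420
outer loop
vertex 1.181 -1.86 -2.806
vertex 2.722 -2.727 -1.721
vertex 2.242 -1.922 -3.187
endloop
endfacet
facet normal -0.940 0.055 0.338
outer loop
vertex 1.661 -2.665 -1.34
vertex 1.181 -1.86 -2.806
vertex 1.278 -4.338 -2.133
endloop
endfacet
facet normal 0.202 0.885 0.420
outer loop
vertex 1.661 -2.665 -1.34
vertex 2.722 -2.727 -1.721
vertex 1.181 -1.86 -2.806
endloop
endfacet
facet normal 0.940 -0.055 -0.338
outer loop
vertex 2.242 -1.922 -3.187
vertex 2.722 -2.727 -1.721
vertex 1.859 -3.595 -3.98
endloop
endfacet
facet normal -0.202 -0.885 -0.420
outer loop
vertex 2.339 -4.4 -2.514
vertex 1.278 -4.338 -2.133
vertex 1.859 -3.595 -3.98
endloop
endfacet
facet normal 0.940 -0.055 -0.338
outer loop
vertex 1.859 -3.595 -3.98
vertex 2.722 -2.727 -1.721
vertex 2.339 -4.4 -2.514
endloop
endfacet
facet normal 0.276 -0.463 0.843
outer loop
vertex 2.339 -4.4 -2.514
vertex 1.661 -2.665 -1.34
vertex 1.278 -4.338 -2.133
endloop
endfacet
facet normal 0.276 -0.463 0.843
outer loop
vertex 2.722 -2.727 -1.721
vertex 1.661 -2.665 -1.34
vertex 2.339 -4.4 -2.514
endloop
endfacet
facet normal -0.556 0.501 -0.663
outer loop
vertex -3.87 1.737 1.342
vertex -2.85 3.075 1.498
vertex -2.619 0.973 -0.285
endloop
endfacet
facet normal -0.604 -0.792 -0.092
outer loop
vertex -1.59 0.045 0.942
vertex -3.87 1.737 1.342
vertex -2.619 0.973 -0.285
endloop
endfacet
facet normal -0.555 0.502 -0.663
outer loop
vertex -2.619 0.973 -0.285
vertex -2.85 3.075 1.498
vertex -1.598 2.311 -0.128
endloop
endfacet
facet normal 0.571 -0.349 -0.743
outer loop
vertex -1.598 2.311 -0.128
vertex -1.59 0.045 0.942
vertex -2.619 0.973 -0.285
endloop
endfacet
facet normal -0.571 0.349 0.743
outer loop
vertex -3.87 1.737 1.342
vertex -1.821 2.147 2.725
vertex -2.85 3.075 1.498
endloop
endfacet
facet normal -0.604 -0.792 -0.093
outer loop
vertex -2.842 0.809 2.568
vertex -3.87 1.737 1.342
vertex -1.59 0.045 0.942
endloop
endfacet
facet normal -0.571 0.349 0.743
outer loop
vertex -2.842 0.809 2.568
vertex -1.821 2.147 2.725
vertex -3.87 1.737 1.342
endloop
endfacet
facet normal 0.604 0.792 0.093
outer loop
vertex -2.85 3.075 1.498
vertex -1.821 2.147 2.725
vertex -1.598 2.311 -0.128
endloop
endfacet
facet normal 0.571 -0.349 -0.743
outer loop
vertex -0.57 1.383 1.098
vertex -1.59 0.045 0.942
vertex -1.598 2.311 -0.128
endloop
endfacet
facet normal 0.604 0.792 0.093
outer loop
vertex -1.598 2.311 -0.128
vertex -1.821 2.147 2.725
vertex -0.57 1.383 1.098
endloop
endfacet
facet normal 0.556 -0.501 0.663
outer loop
vertex -0.57 1.383 1.098
vertex -2.842 0.809 2.568
vertex -1.59 0.045 0.942
endloop
endfacet
facet normal 0.556 -0.502 0.663
outer loop
vertex -1.821 2.147 2.725
vertex -2.842 0.809 2.568
vertex -0.57 1.383 1.098
endloop
endfacet

endsolid
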